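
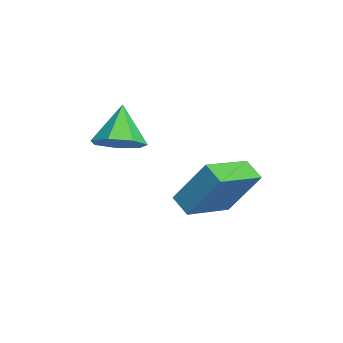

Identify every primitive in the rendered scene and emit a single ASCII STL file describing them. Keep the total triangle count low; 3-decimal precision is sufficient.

solid 
facet normal 0.654 -0.138 -0.743
outer loop
vertex 2.94 -0.963 0.418
vertex 2.317 -1.365 -0.056
vertex 2.523 -0.51 -0.033
endloop
endfacet
facet normal 0.162 0.767 0.621
outer loop
vertex 2.94 -0.963 0.418
vertex 2.523 -0.51 -0.033
vertex 1.323 -1.155 1.076
endloop
endfacet
facet normal 0.654 -0.137 -0.744
outer loop
vertex 2.523 -0.51 -0.033
vertex 2.317 -1.365 -0.056
vertex 1.95 -0.7 -0.501
endloop
endfacet
facet normal -0.391 0.914 0.108
outer loop
vertex 2.523 -0.51 -0.033
vertex 1.95 -0.7 -0.501
vertex 1.323 -1.155 1.076
endloop
endfacet
facet normal 0.653 -0.138 -0.745
outer loop
vertex 1.95 -0.7 -0.501
vertex 2.317 -1.365 -0.056
vertex 1.653 -1.391 -0.633
endloop
endfacet
facet normal -0.878 0.421 -0.228
outer loop
vertex 1.95 -0.7 -0.501
vertex 1.653 -1.391 -0.633
vertex 1.323 -1.155 1.076
endloop
endfacet
facet normal 0.653 -0.138 -0.745
outer loop
vertex 1.653 -1.391 -0.633
vertex 2.317 -1.365 -0.056
vertex 1.856 -2.062 -0.331
endloop
endfacet
facet normal -0.931 -0.341 -0.133
outer loop
vertex 1.653 -1.391 -0.633
vertex 1.856 -2.062 -0.331
vertex 1.323 -1.155 1.076
endloop
endfacet
facet normal 0.653 -0.138 -0.744
outer loop
vertex 1.856 -2.062 -0.331
vertex 2.317 -1.365 -0.056
vertex 2.406 -2.208 0.179
endloop
endfacet
facet normal -0.510 -0.798 0.321
outer loop
vertex 1.856 -2.062 -0.331
vertex 2.406 -2.208 0.179
vertex 1.323 -1.155 1.076
endloop
endfacet
facet normal 0.654 -0.138 -0.744
outer loop
vertex 2.406 -2.208 0.179
vertex 2.317 -1.365 -0.056
vertex 2.888 -1.719 0.512
endloop
endfacet
facet normal 0.067 -0.606 0.793
outer loop
vertex 2.406 -2.208 0.179
vertex 2.888 -1.719 0.512
vertex 1.323 -1.155 1.076
endloop
endfacet
facet normal 0.654 -0.137 -0.744
outer loop
vertex 2.888 -1.719 0.512
vertex 2.317 -1.365 -0.056
vertex 2.94 -0.963 0.418
endloop
endfacet
facet normal 0.366 0.090 0.926
outer loop
vertex 2.888 -1.719 0.512
vertex 2.94 -0.963 0.418
vertex 1.323 -1.155 1.076
endloop
endfacet
facet normal -0.590 0.742 -0.319
outer loop
vertex 2.863 2.447 -0.725
vertex 3.509 2.81 -1.076
vertex 2.534 1.51 -2.297
endloop
endfacet
facet normal -0.788 -0.442 0.428
outer loop
vertex 3.631 0.13 -1.704
vertex 2.863 2.447 -0.725
vertex 2.534 1.51 -2.297
endloop
endfacet
facet normal -0.590 0.742 -0.319
outer loop
vertex 2.534 1.51 -2.297
vertex 3.509 2.81 -1.076
vertex 3.18 1.872 -2.649
endloop
endfacet
facet normal -0.178 -0.504 -0.845
outer loop
vertex 3.18 1.872 -2.649
vertex 3.631 0.13 -1.704
vertex 2.534 1.51 -2.297
endloop
endfacet
facet normal 0.176 0.504 0.846
outer loop
vertex 2.863 2.447 -0.725
vertex 4.606 1.43 -0.483
vertex 3.509 2.81 -1.076
endloop
endfacet
facet normal -0.788 -0.442 0.429
outer loop
vertex 3.96 1.068 -0.131
vertex 2.863 2.447 -0.725
vertex 3.631 0.13 -1.704
endloop
endfacet
facet normal 0.177 0.505 0.845
outer loop
vertex 3.96 1.068 -0.131
vertex 4.606 1.43 -0.483
vertex 2.863 2.447 -0.725
endloop
endfacet
facet normal 0.788 0.442 -0.428
outer loop
vertex 3.509 2.81 -1.076
vertex 4.606 1.43 -0.483
vertex 3.18 1.872 -2.649
endloop
endfacet
facet normal -0.176 -0.504 -0.845
outer loop
vertex 4.277 0.493 -2.055
vertex 3.631 0.13 -1.704
vertex 3.18 1.872 -2.649
endloop
endfacet
facet normal 0.788 0.442 -0.428
outer loop
vertex 3.18 1.872 -2.649
vertex 4.606 1.43 -0.483
vertex 4.277 0.493 -2.055
endloop
endfacet
facet normal 0.590 -0.742 0.319
outer loop
vertex 4.277 0.493 -2.055
vertex 3.96 1.068 -0.131
vertex 3.631 0.13 -1.704
endloop
endfacet
facet normal 0.590 -0.742 0.319
outer loop
vertex 4.606 1.43 -0.483
vertex 3.96 1.068 -0.131
vertex 4.277 0.493 -2.055
endloop
endfacet

endsolid


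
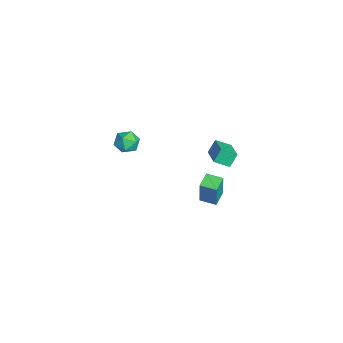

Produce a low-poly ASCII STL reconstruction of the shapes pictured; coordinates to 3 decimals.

solid 
facet normal -0.160 -0.242 0.957
outer loop
vertex -1.029 -1.124 4.445
vertex -1.166 -1.778 4.257
vertex -0.516 -1.59 4.413
endloop
endfacet
facet normal 0.317 0.286 0.904
outer loop
vertex -1.029 -1.124 4.445
vertex -0.516 -1.59 4.413
vertex -0.416 -0.946 4.174
endloop
endfacet
facet normal 0.007 0.829 0.560
outer loop
vertex -1.029 -1.124 4.445
vertex -0.416 -0.946 4.174
vertex -1.003 -0.736 3.87
endloop
endfacet
facet normal -0.660 0.636 0.399
outer loop
vertex -1.029 -1.124 4.445
vertex -1.003 -0.736 3.87
vertex -1.467 -1.25 3.922
endloop
endfacet
facet normal -0.763 -0.026 0.645
outer loop
vertex -1.029 -1.124 4.445
vertex -1.467 -1.25 3.922
vertex -1.166 -1.778 4.257
endloop
endfacet
facet normal 0.861 0.054 0.505
outer loop
vertex -0.416 -0.946 4.174
vertex -0.516 -1.59 4.413
vertex -0.173 -1.49 3.818
endloop
endfacet
facet normal 0.090 -0.802 0.591
outer loop
vertex -0.516 -1.59 4.413
vertex -1.166 -1.778 4.257
vertex -0.637 -2.004 3.87
endloop
endfacet
facet normal -0.888 -0.452 0.085
outer loop
vertex -1.166 -1.778 4.257
vertex -1.467 -1.25 3.922
vertex -1.224 -1.794 3.566
endloop
endfacet
facet normal -0.721 0.619 -0.311
outer loop
vertex -1.467 -1.25 3.922
vertex -1.003 -0.736 3.87
vertex -1.124 -1.15 3.327
endloop
endfacet
facet normal 0.360 0.931 -0.052
outer loop
vertex -1.003 -0.736 3.87
vertex -0.416 -0.946 4.174
vertex -0.474 -0.962 3.483
endloop
endfacet
facet normal 0.660 -0.636 -0.399
outer loop
vertex -0.611 -1.616 3.295
vertex -0.173 -1.49 3.818
vertex -0.637 -2.004 3.87
endloop
endfacet
facet normal -0.007 -0.829 -0.560
outer loop
vertex -0.611 -1.616 3.295
vertex -0.637 -2.004 3.87
vertex -1.224 -1.794 3.566
endloop
endfacet
facet normal -0.317 -0.286 -0.904
outer loop
vertex -0.611 -1.616 3.295
vertex -1.224 -1.794 3.566
vertex -1.124 -1.15 3.327
endloop
endfacet
facet normal 0.160 0.242 -0.957
outer loop
vertex -0.611 -1.616 3.295
vertex -1.124 -1.15 3.327
vertex -0.474 -0.962 3.483
endloop
endfacet
facet normal 0.763 0.026 -0.645
outer loop
vertex -0.611 -1.616 3.295
vertex -0.474 -0.962 3.483
vertex -0.173 -1.49 3.818
endloop
endfacet
facet normal 0.721 -0.619 0.311
outer loop
vertex -0.637 -2.004 3.87
vertex -0.173 -1.49 3.818
vertex -0.516 -1.59 4.413
endloop
endfacet
facet normal -0.360 -0.931 0.052
outer loop
vertex -1.224 -1.794 3.566
vertex -0.637 -2.004 3.87
vertex -1.166 -1.778 4.257
endloop
endfacet
facet normal -0.861 -0.054 -0.505
outer loop
vertex -1.124 -1.15 3.327
vertex -1.224 -1.794 3.566
vertex -1.467 -1.25 3.922
endloop
endfacet
facet normal -0.090 0.802 -0.591
outer loop
vertex -0.474 -0.962 3.483
vertex -1.124 -1.15 3.327
vertex -1.003 -0.736 3.87
endloop
endfacet
facet normal 0.888 0.452 -0.085
outer loop
vertex -0.173 -1.49 3.818
vertex -0.474 -0.962 3.483
vertex -0.416 -0.946 4.174
endloop
endfacet
facet normal -0.861 0.465 0.208
outer loop
vertex -4.149 2.845 -1.943
vertex -3.736 3.642 -2.015
vertex -4.496 2.887 -3.474
endloop
endfacet
facet normal -0.460 -0.884 0.080
outer loop
vertex -3.704 2.458 -3.665
vertex -4.149 2.845 -1.943
vertex -4.496 2.887 -3.474
endloop
endfacet
facet normal -0.860 0.466 0.207
outer loop
vertex -4.496 2.887 -3.474
vertex -3.736 3.642 -2.015
vertex -4.082 3.683 -3.546
endloop
endfacet
facet normal -0.221 0.027 -0.975
outer loop
vertex -4.082 3.683 -3.546
vertex -3.704 2.458 -3.665
vertex -4.496 2.887 -3.474
endloop
endfacet
facet normal 0.221 -0.026 0.975
outer loop
vertex -4.149 2.845 -1.943
vertex -2.944 3.213 -2.206
vertex -3.736 3.642 -2.015
endloop
endfacet
facet normal -0.459 -0.885 0.080
outer loop
vertex -3.358 2.417 -2.134
vertex -4.149 2.845 -1.943
vertex -3.704 2.458 -3.665
endloop
endfacet
facet normal 0.221 -0.027 0.975
outer loop
vertex -3.358 2.417 -2.134
vertex -2.944 3.213 -2.206
vertex -4.149 2.845 -1.943
endloop
endfacet
facet normal 0.460 0.884 -0.080
outer loop
vertex -3.736 3.642 -2.015
vertex -2.944 3.213 -2.206
vertex -4.082 3.683 -3.546
endloop
endfacet
facet normal -0.221 0.026 -0.975
outer loop
vertex -3.291 3.255 -3.737
vertex -3.704 2.458 -3.665
vertex -4.082 3.683 -3.546
endloop
endfacet
facet normal 0.459 0.885 -0.080
outer loop
vertex -4.082 3.683 -3.546
vertex -2.944 3.213 -2.206
vertex -3.291 3.255 -3.737
endloop
endfacet
facet normal 0.861 -0.465 -0.207
outer loop
vertex -3.291 3.255 -3.737
vertex -3.358 2.417 -2.134
vertex -3.704 2.458 -3.665
endloop
endfacet
facet normal 0.860 -0.466 -0.208
outer loop
vertex -2.944 3.213 -2.206
vertex -3.358 2.417 -2.134
vertex -3.291 3.255 -3.737
endloop
endfacet
facet normal -0.292 0.468 0.834
outer loop
vertex -4.558 3.325 0.335
vertex -3.24 3.453 0.725
vertex -4.508 4.125 -0.096
endloop
endfacet
facet normal -0.955 -0.092 -0.282
outer loop
vertex -4.26 3.727 -0.805
vertex -4.558 3.325 0.335
vertex -4.508 4.125 -0.096
endloop
endfacet
facet normal -0.292 0.467 0.834
outer loop
vertex -4.508 4.125 -0.096
vertex -3.24 3.453 0.725
vertex -3.191 4.253 0.294
endloop
endfacet
facet normal 0.055 0.879 -0.474
outer loop
vertex -3.191 4.253 0.294
vertex -4.26 3.727 -0.805
vertex -4.508 4.125 -0.096
endloop
endfacet
facet normal -0.055 -0.879 0.474
outer loop
vertex -4.558 3.325 0.335
vertex -2.992 3.055 0.016
vertex -3.24 3.453 0.725
endloop
endfacet
facet normal -0.955 -0.094 -0.283
outer loop
vertex -4.309 2.927 -0.374
vertex -4.558 3.325 0.335
vertex -4.26 3.727 -0.805
endloop
endfacet
facet normal -0.055 -0.879 0.474
outer loop
vertex -4.309 2.927 -0.374
vertex -2.992 3.055 0.016
vertex -4.558 3.325 0.335
endloop
endfacet
facet normal 0.955 0.093 0.282
outer loop
vertex -3.24 3.453 0.725
vertex -2.992 3.055 0.016
vertex -3.191 4.253 0.294
endloop
endfacet
facet normal 0.055 0.879 -0.474
outer loop
vertex -2.942 3.855 -0.415
vertex -4.26 3.727 -0.805
vertex -3.191 4.253 0.294
endloop
endfacet
facet normal 0.955 0.093 0.283
outer loop
vertex -3.191 4.253 0.294
vertex -2.992 3.055 0.016
vertex -2.942 3.855 -0.415
endloop
endfacet
facet normal 0.292 -0.467 -0.834
outer loop
vertex -2.942 3.855 -0.415
vertex -4.309 2.927 -0.374
vertex -4.26 3.727 -0.805
endloop
endfacet
facet normal 0.292 -0.468 -0.834
outer loop
vertex -2.992 3.055 0.016
vertex -4.309 2.927 -0.374
vertex -2.942 3.855 -0.415
endloop
endfacet

endsolid


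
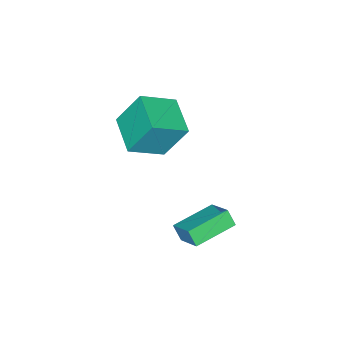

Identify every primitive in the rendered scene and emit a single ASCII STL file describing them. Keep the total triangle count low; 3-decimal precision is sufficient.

solid 
facet normal -0.945 0.294 0.143
outer loop
vertex -0.314 2.045 -1.767
vertex -0.28 2.519 -2.52
vertex -0.814 0.823 -2.56
endloop
endfacet
facet normal -0.039 -0.533 0.845
outer loop
vertex 1.18 0.201 -2.86
vertex -0.314 2.045 -1.767
vertex -0.814 0.823 -2.56
endloop
endfacet
facet normal -0.945 0.294 0.143
outer loop
vertex -0.814 0.823 -2.56
vertex -0.28 2.519 -2.52
vertex -0.78 1.297 -3.312
endloop
endfacet
facet normal -0.325 -0.793 -0.515
outer loop
vertex -0.78 1.297 -3.312
vertex 1.18 0.201 -2.86
vertex -0.814 0.823 -2.56
endloop
endfacet
facet normal 0.325 0.794 0.514
outer loop
vertex -0.314 2.045 -1.767
vertex 1.714 1.897 -2.82
vertex -0.28 2.519 -2.52
endloop
endfacet
facet normal -0.038 -0.532 0.846
outer loop
vertex 1.68 1.423 -2.068
vertex -0.314 2.045 -1.767
vertex 1.18 0.201 -2.86
endloop
endfacet
facet normal 0.325 0.793 0.515
outer loop
vertex 1.68 1.423 -2.068
vertex 1.714 1.897 -2.82
vertex -0.314 2.045 -1.767
endloop
endfacet
facet normal 0.039 0.532 -0.846
outer loop
vertex -0.28 2.519 -2.52
vertex 1.714 1.897 -2.82
vertex -0.78 1.297 -3.312
endloop
endfacet
facet normal -0.325 -0.794 -0.514
outer loop
vertex 1.214 0.675 -3.613
vertex 1.18 0.201 -2.86
vertex -0.78 1.297 -3.312
endloop
endfacet
facet normal 0.039 0.533 -0.845
outer loop
vertex -0.78 1.297 -3.312
vertex 1.714 1.897 -2.82
vertex 1.214 0.675 -3.613
endloop
endfacet
facet normal 0.945 -0.294 -0.143
outer loop
vertex 1.214 0.675 -3.613
vertex 1.68 1.423 -2.068
vertex 1.18 0.201 -2.86
endloop
endfacet
facet normal 0.945 -0.294 -0.143
outer loop
vertex 1.714 1.897 -2.82
vertex 1.68 1.423 -2.068
vertex 1.214 0.675 -3.613
endloop
endfacet
facet normal -0.777 0.427 -0.463
outer loop
vertex -1.658 -1.842 2.82
vertex -0.513 -0.256 2.362
vertex -1.099 -2.764 1.03
endloop
endfacet
facet normal -0.570 -0.789 0.229
outer loop
vertex 0.393 -3.584 1.918
vertex -1.658 -1.842 2.82
vertex -1.099 -2.764 1.03
endloop
endfacet
facet normal -0.777 0.427 -0.463
outer loop
vertex -1.099 -2.764 1.03
vertex -0.513 -0.256 2.362
vertex 0.047 -1.177 0.572
endloop
endfacet
facet normal 0.268 -0.441 -0.857
outer loop
vertex 0.047 -1.177 0.572
vertex 0.393 -3.584 1.918
vertex -1.099 -2.764 1.03
endloop
endfacet
facet normal -0.268 0.441 0.857
outer loop
vertex -1.658 -1.842 2.82
vertex 0.979 -1.076 3.25
vertex -0.513 -0.256 2.362
endloop
endfacet
facet normal -0.570 -0.789 0.228
outer loop
vertex -0.167 -2.663 3.708
vertex -1.658 -1.842 2.82
vertex 0.393 -3.584 1.918
endloop
endfacet
facet normal -0.268 0.441 0.857
outer loop
vertex -0.167 -2.663 3.708
vertex 0.979 -1.076 3.25
vertex -1.658 -1.842 2.82
endloop
endfacet
facet normal 0.570 0.790 -0.228
outer loop
vertex -0.513 -0.256 2.362
vertex 0.979 -1.076 3.25
vertex 0.047 -1.177 0.572
endloop
endfacet
facet normal 0.268 -0.441 -0.857
outer loop
vertex 1.538 -1.998 1.46
vertex 0.393 -3.584 1.918
vertex 0.047 -1.177 0.572
endloop
endfacet
facet normal 0.570 0.789 -0.228
outer loop
vertex 0.047 -1.177 0.572
vertex 0.979 -1.076 3.25
vertex 1.538 -1.998 1.46
endloop
endfacet
facet normal 0.777 -0.427 0.463
outer loop
vertex 1.538 -1.998 1.46
vertex -0.167 -2.663 3.708
vertex 0.393 -3.584 1.918
endloop
endfacet
facet normal 0.777 -0.427 0.463
outer loop
vertex 0.979 -1.076 3.25
vertex -0.167 -2.663 3.708
vertex 1.538 -1.998 1.46
endloop
endfacet

endsolid


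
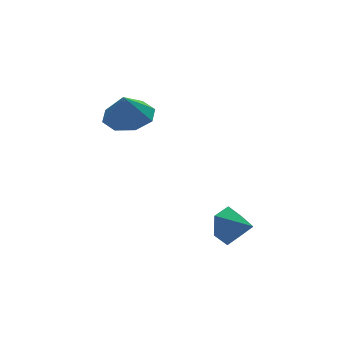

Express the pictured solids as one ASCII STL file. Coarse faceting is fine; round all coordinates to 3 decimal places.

solid 
facet normal 0.252 0.157 -0.955
outer loop
vertex -2.14 3.451 2.141
vertex -3.029 3.688 1.945
vertex -2.263 4.155 2.224
endloop
endfacet
facet normal 0.598 0.010 0.801
outer loop
vertex -2.14 3.451 2.141
vertex -2.263 4.155 2.224
vertex -3.311 3.512 3.015
endloop
endfacet
facet normal 0.252 0.157 -0.955
outer loop
vertex -2.263 4.155 2.224
vertex -3.029 3.688 1.945
vertex -2.834 4.586 2.144
endloop
endfacet
facet normal 0.284 0.525 0.803
outer loop
vertex -2.263 4.155 2.224
vertex -2.834 4.586 2.144
vertex -3.311 3.512 3.015
endloop
endfacet
facet normal 0.253 0.157 -0.955
outer loop
vertex -2.834 4.586 2.144
vertex -3.029 3.688 1.945
vertex -3.519 4.49 1.947
endloop
endfacet
facet normal -0.289 0.677 0.676
outer loop
vertex -2.834 4.586 2.144
vertex -3.519 4.49 1.947
vertex -3.311 3.512 3.015
endloop
endfacet
facet normal 0.252 0.157 -0.955
outer loop
vertex -3.519 4.49 1.947
vertex -3.029 3.688 1.945
vertex -3.917 3.924 1.749
endloop
endfacet
facet normal -0.782 0.376 0.497
outer loop
vertex -3.519 4.49 1.947
vertex -3.917 3.924 1.749
vertex -3.311 3.512 3.015
endloop
endfacet
facet normal 0.252 0.156 -0.955
outer loop
vertex -3.917 3.924 1.749
vertex -3.029 3.688 1.945
vertex -3.795 3.22 1.666
endloop
endfacet
facet normal -0.907 -0.201 0.369
outer loop
vertex -3.917 3.924 1.749
vertex -3.795 3.22 1.666
vertex -3.311 3.512 3.015
endloop
endfacet
facet normal 0.252 0.157 -0.955
outer loop
vertex -3.795 3.22 1.666
vertex -3.029 3.688 1.945
vertex -3.224 2.79 1.746
endloop
endfacet
facet normal -0.592 -0.717 0.368
outer loop
vertex -3.795 3.22 1.666
vertex -3.224 2.79 1.746
vertex -3.311 3.512 3.015
endloop
endfacet
facet normal 0.252 0.157 -0.955
outer loop
vertex -3.224 2.79 1.746
vertex -3.029 3.688 1.945
vertex -2.538 2.886 1.943
endloop
endfacet
facet normal -0.020 -0.870 0.493
outer loop
vertex -3.224 2.79 1.746
vertex -2.538 2.886 1.943
vertex -3.311 3.512 3.015
endloop
endfacet
facet normal 0.252 0.157 -0.955
outer loop
vertex -2.538 2.886 1.943
vertex -3.029 3.688 1.945
vertex -2.14 3.451 2.141
endloop
endfacet
facet normal 0.473 -0.569 0.673
outer loop
vertex -2.538 2.886 1.943
vertex -2.14 3.451 2.141
vertex -3.311 3.512 3.015
endloop
endfacet
facet normal -0.381 0.855 -0.352
outer loop
vertex -1.016 0.291 -1.306
vertex -1.241 -0.085 -1.976
vertex -1.739 -0.049 -1.35
endloop
endfacet
facet normal 0.035 -0.200 0.979
outer loop
vertex -1.016 0.291 -1.306
vertex -1.739 -0.049 -1.35
vertex -0.819 -1.035 -1.584
endloop
endfacet
facet normal -0.381 0.855 -0.352
outer loop
vertex -1.739 -0.049 -1.35
vertex -1.241 -0.085 -1.976
vertex -1.964 -0.425 -2.02
endloop
endfacet
facet normal -0.547 -0.639 0.542
outer loop
vertex -1.739 -0.049 -1.35
vertex -1.964 -0.425 -2.02
vertex -0.819 -1.035 -1.584
endloop
endfacet
facet normal -0.381 0.855 -0.352
outer loop
vertex -1.964 -0.425 -2.02
vertex -1.241 -0.085 -1.976
vertex -1.466 -0.461 -2.645
endloop
endfacet
facet normal -0.379 -0.891 -0.251
outer loop
vertex -1.964 -0.425 -2.02
vertex -1.466 -0.461 -2.645
vertex -0.819 -1.035 -1.584
endloop
endfacet
facet normal -0.380 0.855 -0.353
outer loop
vertex -1.466 -0.461 -2.645
vertex -1.241 -0.085 -1.976
vertex -0.743 -0.122 -2.601
endloop
endfacet
facet normal 0.368 -0.706 -0.606
outer loop
vertex -1.466 -0.461 -2.645
vertex -0.743 -0.122 -2.601
vertex -0.819 -1.035 -1.584
endloop
endfacet
facet normal -0.380 0.855 -0.353
outer loop
vertex -0.743 -0.122 -2.601
vertex -1.241 -0.085 -1.976
vertex -0.518 0.254 -1.932
endloop
endfacet
facet normal 0.949 -0.267 -0.169
outer loop
vertex -0.743 -0.122 -2.601
vertex -0.518 0.254 -1.932
vertex -0.819 -1.035 -1.584
endloop
endfacet
facet normal -0.380 0.855 -0.353
outer loop
vertex -0.518 0.254 -1.932
vertex -1.241 -0.085 -1.976
vertex -1.016 0.291 -1.306
endloop
endfacet
facet normal 0.782 -0.014 0.623
outer loop
vertex -0.518 0.254 -1.932
vertex -1.016 0.291 -1.306
vertex -0.819 -1.035 -1.584
endloop
endfacet

endsolid


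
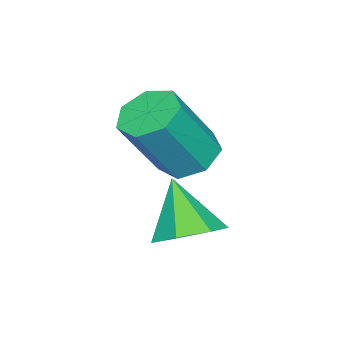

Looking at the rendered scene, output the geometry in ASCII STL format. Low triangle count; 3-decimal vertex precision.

solid 
facet normal -0.454 0.275 -0.848
outer loop
vertex 2.204 1.161 0.326
vertex 1.754 1.765 0.763
vertex 2.528 1.841 0.373
endloop
endfacet
facet normal 0.781 -0.336 -0.527
outer loop
vertex 2.204 1.161 0.326
vertex 2.528 1.841 0.373
vertex 3.175 0.572 2.14
endloop
endfacet
facet normal 0.780 -0.336 -0.527
outer loop
vertex 3.175 0.572 2.14
vertex 2.528 1.841 0.373
vertex 3.5 1.252 2.187
endloop
endfacet
facet normal 0.454 -0.276 0.847
outer loop
vertex 3.175 0.572 2.14
vertex 3.5 1.252 2.187
vertex 2.726 1.175 2.577
endloop
endfacet
facet normal -0.454 0.276 -0.847
outer loop
vertex 2.528 1.841 0.373
vertex 1.754 1.765 0.763
vertex 2.27 2.463 0.714
endloop
endfacet
facet normal 0.823 0.495 -0.280
outer loop
vertex 2.528 1.841 0.373
vertex 2.27 2.463 0.714
vertex 3.5 1.252 2.187
endloop
endfacet
facet normal 0.823 0.495 -0.280
outer loop
vertex 3.5 1.252 2.187
vertex 2.27 2.463 0.714
vertex 3.242 1.874 2.527
endloop
endfacet
facet normal 0.454 -0.275 0.847
outer loop
vertex 3.5 1.252 2.187
vertex 3.242 1.874 2.527
vertex 2.726 1.175 2.577
endloop
endfacet
facet normal -0.454 0.276 -0.847
outer loop
vertex 2.27 2.463 0.714
vertex 1.754 1.765 0.763
vertex 1.624 2.56 1.092
endloop
endfacet
facet normal 0.247 0.953 0.177
outer loop
vertex 2.27 2.463 0.714
vertex 1.624 2.56 1.092
vertex 3.242 1.874 2.527
endloop
endfacet
facet normal 0.246 0.953 0.178
outer loop
vertex 3.242 1.874 2.527
vertex 1.624 2.56 1.092
vertex 2.595 1.97 2.905
endloop
endfacet
facet normal 0.454 -0.275 0.847
outer loop
vertex 3.242 1.874 2.527
vertex 2.595 1.97 2.905
vertex 2.726 1.175 2.577
endloop
endfacet
facet normal -0.454 0.276 -0.847
outer loop
vertex 1.624 2.56 1.092
vertex 1.754 1.765 0.763
vertex 1.075 2.057 1.222
endloop
endfacet
facet normal -0.516 0.694 0.502
outer loop
vertex 1.624 2.56 1.092
vertex 1.075 2.057 1.222
vertex 2.595 1.97 2.905
endloop
endfacet
facet normal -0.516 0.694 0.502
outer loop
vertex 2.595 1.97 2.905
vertex 1.075 2.057 1.222
vertex 2.047 1.468 3.035
endloop
endfacet
facet normal 0.453 -0.275 0.848
outer loop
vertex 2.595 1.97 2.905
vertex 2.047 1.468 3.035
vertex 2.726 1.175 2.577
endloop
endfacet
facet normal -0.454 0.276 -0.847
outer loop
vertex 1.075 2.057 1.222
vertex 1.754 1.765 0.763
vertex 1.038 1.335 1.007
endloop
endfacet
facet normal -0.890 -0.088 0.448
outer loop
vertex 1.075 2.057 1.222
vertex 1.038 1.335 1.007
vertex 2.047 1.468 3.035
endloop
endfacet
facet normal -0.890 -0.088 0.448
outer loop
vertex 2.047 1.468 3.035
vertex 1.038 1.335 1.007
vertex 2.01 0.745 2.82
endloop
endfacet
facet normal 0.453 -0.275 0.848
outer loop
vertex 2.047 1.468 3.035
vertex 2.01 0.745 2.82
vertex 2.726 1.175 2.577
endloop
endfacet
facet normal -0.454 0.276 -0.847
outer loop
vertex 1.038 1.335 1.007
vertex 1.754 1.765 0.763
vertex 1.54 0.936 0.608
endloop
endfacet
facet normal -0.593 -0.803 0.057
outer loop
vertex 1.038 1.335 1.007
vertex 1.54 0.936 0.608
vertex 2.01 0.745 2.82
endloop
endfacet
facet normal -0.593 -0.803 0.057
outer loop
vertex 2.01 0.745 2.82
vertex 1.54 0.936 0.608
vertex 2.512 0.346 2.422
endloop
endfacet
facet normal 0.453 -0.275 0.848
outer loop
vertex 2.01 0.745 2.82
vertex 2.512 0.346 2.422
vertex 2.726 1.175 2.577
endloop
endfacet
facet normal -0.453 0.276 -0.848
outer loop
vertex 1.54 0.936 0.608
vertex 1.754 1.765 0.763
vertex 2.204 1.161 0.326
endloop
endfacet
facet normal 0.149 -0.914 -0.377
outer loop
vertex 1.54 0.936 0.608
vertex 2.204 1.161 0.326
vertex 2.512 0.346 2.422
endloop
endfacet
facet normal 0.151 -0.914 -0.377
outer loop
vertex 2.512 0.346 2.422
vertex 2.204 1.161 0.326
vertex 3.175 0.572 2.14
endloop
endfacet
facet normal 0.454 -0.276 0.847
outer loop
vertex 2.512 0.346 2.422
vertex 3.175 0.572 2.14
vertex 2.726 1.175 2.577
endloop
endfacet
facet normal 0.386 0.458 -0.801
outer loop
vertex 4.791 2.323 -0.287
vertex 4.068 2.908 -0.301
vertex 4.88 3.0 0.143
endloop
endfacet
facet normal 0.642 -0.469 0.606
outer loop
vertex 4.791 2.323 -0.287
vertex 4.88 3.0 0.143
vertex 3.432 2.152 1.021
endloop
endfacet
facet normal 0.386 0.458 -0.801
outer loop
vertex 4.88 3.0 0.143
vertex 4.068 2.908 -0.301
vertex 4.358 3.608 0.239
endloop
endfacet
facet normal 0.412 0.214 0.886
outer loop
vertex 4.88 3.0 0.143
vertex 4.358 3.608 0.239
vertex 3.432 2.152 1.021
endloop
endfacet
facet normal 0.386 0.458 -0.801
outer loop
vertex 4.358 3.608 0.239
vertex 4.068 2.908 -0.301
vertex 3.617 3.688 -0.072
endloop
endfacet
facet normal -0.261 0.580 0.771
outer loop
vertex 4.358 3.608 0.239
vertex 3.617 3.688 -0.072
vertex 3.432 2.152 1.021
endloop
endfacet
facet normal 0.386 0.458 -0.801
outer loop
vertex 3.617 3.688 -0.072
vertex 4.068 2.908 -0.301
vertex 3.216 3.181 -0.555
endloop
endfacet
facet normal -0.868 0.353 0.350
outer loop
vertex 3.617 3.688 -0.072
vertex 3.216 3.181 -0.555
vertex 3.432 2.152 1.021
endloop
endfacet
facet normal 0.386 0.458 -0.801
outer loop
vertex 3.216 3.181 -0.555
vertex 4.068 2.908 -0.301
vertex 3.457 2.468 -0.847
endloop
endfacet
facet normal -0.953 -0.296 -0.063
outer loop
vertex 3.216 3.181 -0.555
vertex 3.457 2.468 -0.847
vertex 3.432 2.152 1.021
endloop
endfacet
facet normal 0.386 0.457 -0.801
outer loop
vertex 3.457 2.468 -0.847
vertex 4.068 2.908 -0.301
vertex 4.158 2.086 -0.727
endloop
endfacet
facet normal -0.452 -0.878 -0.155
outer loop
vertex 3.457 2.468 -0.847
vertex 4.158 2.086 -0.727
vertex 3.432 2.152 1.021
endloop
endfacet
facet normal 0.386 0.457 -0.801
outer loop
vertex 4.158 2.086 -0.727
vertex 4.068 2.908 -0.301
vertex 4.791 2.323 -0.287
endloop
endfacet
facet normal 0.258 -0.955 0.143
outer loop
vertex 4.158 2.086 -0.727
vertex 4.791 2.323 -0.287
vertex 3.432 2.152 1.021
endloop
endfacet

endsolid


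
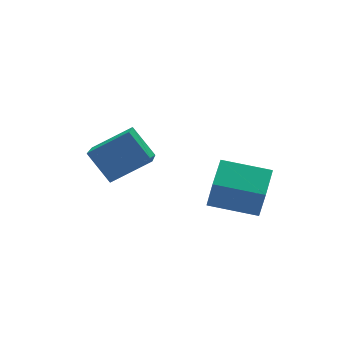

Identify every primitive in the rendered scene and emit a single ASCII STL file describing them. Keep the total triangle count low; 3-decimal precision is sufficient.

solid 
facet normal -0.584 -0.758 -0.291
outer loop
vertex 1.081 -4.279 -2.876
vertex -0.299 -3.34 -2.552
vertex 1.102 -3.827 -4.095
endloop
endfacet
facet normal 0.811 -0.553 -0.191
outer loop
vertex 1.879 -2.82 -3.708
vertex 1.081 -4.279 -2.876
vertex 1.102 -3.827 -4.095
endloop
endfacet
facet normal -0.584 -0.758 -0.291
outer loop
vertex 1.102 -3.827 -4.095
vertex -0.299 -3.34 -2.552
vertex -0.278 -2.889 -3.77
endloop
endfacet
facet normal 0.016 0.348 -0.937
outer loop
vertex -0.278 -2.889 -3.77
vertex 1.879 -2.82 -3.708
vertex 1.102 -3.827 -4.095
endloop
endfacet
facet normal -0.016 -0.348 0.937
outer loop
vertex 1.081 -4.279 -2.876
vertex 0.478 -2.333 -2.165
vertex -0.299 -3.34 -2.552
endloop
endfacet
facet normal 0.811 -0.552 -0.191
outer loop
vertex 1.858 -3.271 -2.49
vertex 1.081 -4.279 -2.876
vertex 1.879 -2.82 -3.708
endloop
endfacet
facet normal -0.015 -0.347 0.938
outer loop
vertex 1.858 -3.271 -2.49
vertex 0.478 -2.333 -2.165
vertex 1.081 -4.279 -2.876
endloop
endfacet
facet normal -0.811 0.553 0.191
outer loop
vertex -0.299 -3.34 -2.552
vertex 0.478 -2.333 -2.165
vertex -0.278 -2.889 -3.77
endloop
endfacet
facet normal 0.016 0.347 -0.938
outer loop
vertex 0.499 -1.881 -3.384
vertex 1.879 -2.82 -3.708
vertex -0.278 -2.889 -3.77
endloop
endfacet
facet normal -0.811 0.552 0.191
outer loop
vertex -0.278 -2.889 -3.77
vertex 0.478 -2.333 -2.165
vertex 0.499 -1.881 -3.384
endloop
endfacet
facet normal 0.584 0.758 0.291
outer loop
vertex 0.499 -1.881 -3.384
vertex 1.858 -3.271 -2.49
vertex 1.879 -2.82 -3.708
endloop
endfacet
facet normal 0.584 0.758 0.291
outer loop
vertex 0.478 -2.333 -2.165
vertex 1.858 -3.271 -2.49
vertex 0.499 -1.881 -3.384
endloop
endfacet
facet normal -0.341 0.545 0.766
outer loop
vertex -3.458 -0.767 -1.732
vertex -2.129 -1.061 -0.93
vertex -2.619 0.868 -2.522
endloop
endfacet
facet normal -0.841 0.186 -0.508
outer loop
vertex -2.151 0.121 -3.57
vertex -3.458 -0.767 -1.732
vertex -2.619 0.868 -2.522
endloop
endfacet
facet normal -0.342 0.545 0.766
outer loop
vertex -2.619 0.868 -2.522
vertex -2.129 -1.061 -0.93
vertex -1.29 0.574 -1.719
endloop
endfacet
facet normal 0.420 0.817 -0.395
outer loop
vertex -1.29 0.574 -1.719
vertex -2.151 0.121 -3.57
vertex -2.619 0.868 -2.522
endloop
endfacet
facet normal -0.419 -0.817 0.395
outer loop
vertex -3.458 -0.767 -1.732
vertex -1.661 -1.808 -1.978
vertex -2.129 -1.061 -0.93
endloop
endfacet
facet normal -0.841 0.186 -0.508
outer loop
vertex -2.99 -1.514 -2.781
vertex -3.458 -0.767 -1.732
vertex -2.151 0.121 -3.57
endloop
endfacet
facet normal -0.419 -0.817 0.395
outer loop
vertex -2.99 -1.514 -2.781
vertex -1.661 -1.808 -1.978
vertex -3.458 -0.767 -1.732
endloop
endfacet
facet normal 0.841 -0.186 0.508
outer loop
vertex -2.129 -1.061 -0.93
vertex -1.661 -1.808 -1.978
vertex -1.29 0.574 -1.719
endloop
endfacet
facet normal 0.419 0.817 -0.395
outer loop
vertex -0.822 -0.173 -2.768
vertex -2.151 0.121 -3.57
vertex -1.29 0.574 -1.719
endloop
endfacet
facet normal 0.841 -0.186 0.508
outer loop
vertex -1.29 0.574 -1.719
vertex -1.661 -1.808 -1.978
vertex -0.822 -0.173 -2.768
endloop
endfacet
facet normal 0.342 -0.545 -0.766
outer loop
vertex -0.822 -0.173 -2.768
vertex -2.99 -1.514 -2.781
vertex -2.151 0.121 -3.57
endloop
endfacet
facet normal 0.342 -0.545 -0.765
outer loop
vertex -1.661 -1.808 -1.978
vertex -2.99 -1.514 -2.781
vertex -0.822 -0.173 -2.768
endloop
endfacet

endsolid


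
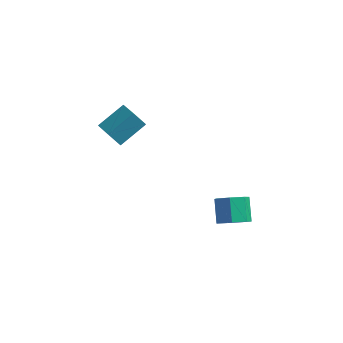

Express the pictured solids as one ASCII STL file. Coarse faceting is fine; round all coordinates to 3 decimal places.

solid 
facet normal 0.321 -0.683 -0.656
outer loop
vertex 4.632 1.942 -1.58
vertex 3.795 2.116 -2.171
vertex 4.722 2.586 -2.206
endloop
endfacet
facet normal 0.942 0.157 0.297
outer loop
vertex 4.632 1.942 -1.58
vertex 4.722 2.586 -2.206
vertex 4.103 3.07 -0.497
endloop
endfacet
facet normal 0.942 0.157 0.297
outer loop
vertex 4.103 3.07 -0.497
vertex 4.722 2.586 -2.206
vertex 4.193 3.713 -1.124
endloop
endfacet
facet normal -0.321 0.684 0.655
outer loop
vertex 4.103 3.07 -0.497
vertex 4.193 3.713 -1.124
vertex 3.265 3.244 -1.089
endloop
endfacet
facet normal 0.322 -0.683 -0.656
outer loop
vertex 4.722 2.586 -2.206
vertex 3.795 2.116 -2.171
vertex 4.114 2.876 -2.806
endloop
endfacet
facet normal 0.665 0.655 -0.357
outer loop
vertex 4.722 2.586 -2.206
vertex 4.114 2.876 -2.806
vertex 4.193 3.713 -1.124
endloop
endfacet
facet normal 0.665 0.656 -0.358
outer loop
vertex 4.193 3.713 -1.124
vertex 4.114 2.876 -2.806
vertex 3.584 4.003 -1.724
endloop
endfacet
facet normal -0.321 0.683 0.656
outer loop
vertex 4.193 3.713 -1.124
vertex 3.584 4.003 -1.724
vertex 3.265 3.244 -1.089
endloop
endfacet
facet normal 0.321 -0.683 -0.656
outer loop
vertex 4.114 2.876 -2.806
vertex 3.795 2.116 -2.171
vertex 3.265 2.594 -2.928
endloop
endfacet
facet normal -0.113 0.660 -0.743
outer loop
vertex 4.114 2.876 -2.806
vertex 3.265 2.594 -2.928
vertex 3.584 4.003 -1.724
endloop
endfacet
facet normal -0.113 0.660 -0.743
outer loop
vertex 3.584 4.003 -1.724
vertex 3.265 2.594 -2.928
vertex 2.735 3.721 -1.846
endloop
endfacet
facet normal -0.321 0.683 0.656
outer loop
vertex 3.584 4.003 -1.724
vertex 2.735 3.721 -1.846
vertex 3.265 3.244 -1.089
endloop
endfacet
facet normal 0.321 -0.683 -0.656
outer loop
vertex 3.265 2.594 -2.928
vertex 3.795 2.116 -2.171
vertex 2.815 1.952 -2.48
endloop
endfacet
facet normal -0.805 0.167 -0.569
outer loop
vertex 3.265 2.594 -2.928
vertex 2.815 1.952 -2.48
vertex 2.735 3.721 -1.846
endloop
endfacet
facet normal -0.806 0.167 -0.568
outer loop
vertex 2.735 3.721 -1.846
vertex 2.815 1.952 -2.48
vertex 2.286 3.08 -1.398
endloop
endfacet
facet normal -0.321 0.683 0.656
outer loop
vertex 2.735 3.721 -1.846
vertex 2.286 3.08 -1.398
vertex 3.265 3.244 -1.089
endloop
endfacet
facet normal 0.321 -0.683 -0.656
outer loop
vertex 2.815 1.952 -2.48
vertex 3.795 2.116 -2.171
vertex 3.103 1.434 -1.799
endloop
endfacet
facet normal -0.892 -0.451 0.034
outer loop
vertex 2.815 1.952 -2.48
vertex 3.103 1.434 -1.799
vertex 2.286 3.08 -1.398
endloop
endfacet
facet normal -0.892 -0.451 0.033
outer loop
vertex 2.286 3.08 -1.398
vertex 3.103 1.434 -1.799
vertex 2.573 2.562 -0.717
endloop
endfacet
facet normal -0.321 0.684 0.655
outer loop
vertex 2.286 3.08 -1.398
vertex 2.573 2.562 -0.717
vertex 3.265 3.244 -1.089
endloop
endfacet
facet normal 0.321 -0.683 -0.656
outer loop
vertex 3.103 1.434 -1.799
vertex 3.795 2.116 -2.171
vertex 3.912 1.43 -1.399
endloop
endfacet
facet normal -0.306 -0.730 0.611
outer loop
vertex 3.103 1.434 -1.799
vertex 3.912 1.43 -1.399
vertex 2.573 2.562 -0.717
endloop
endfacet
facet normal -0.306 -0.730 0.611
outer loop
vertex 2.573 2.562 -0.717
vertex 3.912 1.43 -1.399
vertex 3.382 2.557 -0.317
endloop
endfacet
facet normal -0.320 0.683 0.656
outer loop
vertex 2.573 2.562 -0.717
vertex 3.382 2.557 -0.317
vertex 3.265 3.244 -1.089
endloop
endfacet
facet normal 0.321 -0.683 -0.656
outer loop
vertex 3.912 1.43 -1.399
vertex 3.795 2.116 -2.171
vertex 4.632 1.942 -1.58
endloop
endfacet
facet normal 0.509 -0.459 0.728
outer loop
vertex 3.912 1.43 -1.399
vertex 4.632 1.942 -1.58
vertex 3.382 2.557 -0.317
endloop
endfacet
facet normal 0.509 -0.460 0.728
outer loop
vertex 3.382 2.557 -0.317
vertex 4.632 1.942 -1.58
vertex 4.103 3.07 -0.497
endloop
endfacet
facet normal -0.322 0.683 0.656
outer loop
vertex 3.382 2.557 -0.317
vertex 4.103 3.07 -0.497
vertex 3.265 3.244 -1.089
endloop
endfacet
facet normal -0.499 -0.722 -0.479
outer loop
vertex -3.931 2.268 3.488
vertex -4.988 3.322 3.001
vertex -3.265 2.473 2.486
endloop
endfacet
facet normal 0.673 -0.671 0.310
outer loop
vertex -2.252 3.938 3.459
vertex -3.931 2.268 3.488
vertex -3.265 2.473 2.486
endloop
endfacet
facet normal -0.499 -0.722 -0.479
outer loop
vertex -3.265 2.473 2.486
vertex -4.988 3.322 3.001
vertex -4.322 3.527 1.999
endloop
endfacet
facet normal 0.546 0.168 -0.821
outer loop
vertex -4.322 3.527 1.999
vertex -2.252 3.938 3.459
vertex -3.265 2.473 2.486
endloop
endfacet
facet normal -0.546 -0.168 0.821
outer loop
vertex -3.931 2.268 3.488
vertex -3.975 4.787 3.974
vertex -4.988 3.322 3.001
endloop
endfacet
facet normal 0.673 -0.671 0.310
outer loop
vertex -2.918 3.733 4.461
vertex -3.931 2.268 3.488
vertex -2.252 3.938 3.459
endloop
endfacet
facet normal -0.546 -0.168 0.821
outer loop
vertex -2.918 3.733 4.461
vertex -3.975 4.787 3.974
vertex -3.931 2.268 3.488
endloop
endfacet
facet normal -0.673 0.671 -0.310
outer loop
vertex -4.988 3.322 3.001
vertex -3.975 4.787 3.974
vertex -4.322 3.527 1.999
endloop
endfacet
facet normal 0.546 0.168 -0.821
outer loop
vertex -3.309 4.992 2.972
vertex -2.252 3.938 3.459
vertex -4.322 3.527 1.999
endloop
endfacet
facet normal -0.673 0.671 -0.310
outer loop
vertex -4.322 3.527 1.999
vertex -3.975 4.787 3.974
vertex -3.309 4.992 2.972
endloop
endfacet
facet normal 0.499 0.722 0.479
outer loop
vertex -3.309 4.992 2.972
vertex -2.918 3.733 4.461
vertex -2.252 3.938 3.459
endloop
endfacet
facet normal 0.499 0.722 0.479
outer loop
vertex -3.975 4.787 3.974
vertex -2.918 3.733 4.461
vertex -3.309 4.992 2.972
endloop
endfacet

endsolid


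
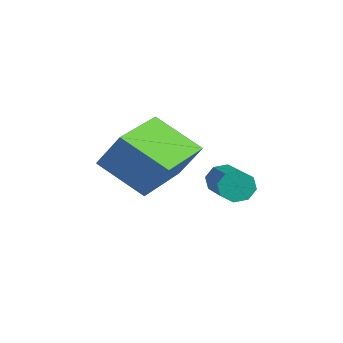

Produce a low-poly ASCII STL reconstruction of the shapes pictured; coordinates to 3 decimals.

solid 
facet normal -0.924 0.245 -0.293
outer loop
vertex -1.736 -0.06 0.726
vertex -1.939 -0.297 1.167
vertex -1.768 0.201 1.045
endloop
endfacet
facet normal 0.375 0.735 -0.564
outer loop
vertex -1.736 -0.06 0.726
vertex -1.768 0.201 1.045
vertex -0.138 -0.487 1.233
endloop
endfacet
facet normal 0.375 0.735 -0.564
outer loop
vertex -0.138 -0.487 1.233
vertex -1.768 0.201 1.045
vertex -0.17 -0.226 1.552
endloop
endfacet
facet normal 0.924 -0.246 0.294
outer loop
vertex -0.138 -0.487 1.233
vertex -0.17 -0.226 1.552
vertex -0.341 -0.723 1.673
endloop
endfacet
facet normal -0.924 0.245 -0.293
outer loop
vertex -1.768 0.201 1.045
vertex -1.939 -0.297 1.167
vertex -1.9 0.17 1.435
endloop
endfacet
facet normal 0.211 0.966 0.148
outer loop
vertex -1.768 0.201 1.045
vertex -1.9 0.17 1.435
vertex -0.17 -0.226 1.552
endloop
endfacet
facet normal 0.211 0.966 0.148
outer loop
vertex -0.17 -0.226 1.552
vertex -1.9 0.17 1.435
vertex -0.302 -0.257 1.942
endloop
endfacet
facet normal 0.924 -0.246 0.293
outer loop
vertex -0.17 -0.226 1.552
vertex -0.302 -0.257 1.942
vertex -0.341 -0.723 1.673
endloop
endfacet
facet normal -0.924 0.246 -0.294
outer loop
vertex -1.9 0.17 1.435
vertex -1.939 -0.297 1.167
vertex -2.055 -0.134 1.668
endloop
endfacet
facet normal -0.076 0.631 0.772
outer loop
vertex -1.9 0.17 1.435
vertex -2.055 -0.134 1.668
vertex -0.302 -0.257 1.942
endloop
endfacet
facet normal -0.076 0.631 0.772
outer loop
vertex -0.302 -0.257 1.942
vertex -2.055 -0.134 1.668
vertex -0.457 -0.561 2.175
endloop
endfacet
facet normal 0.924 -0.246 0.293
outer loop
vertex -0.302 -0.257 1.942
vertex -0.457 -0.561 2.175
vertex -0.341 -0.723 1.673
endloop
endfacet
facet normal -0.924 0.246 -0.294
outer loop
vertex -2.055 -0.134 1.668
vertex -1.939 -0.297 1.167
vertex -2.142 -0.533 1.607
endloop
endfacet
facet normal -0.320 -0.075 0.945
outer loop
vertex -2.055 -0.134 1.668
vertex -2.142 -0.533 1.607
vertex -0.457 -0.561 2.175
endloop
endfacet
facet normal -0.320 -0.075 0.945
outer loop
vertex -0.457 -0.561 2.175
vertex -2.142 -0.533 1.607
vertex -0.544 -0.96 2.114
endloop
endfacet
facet normal 0.924 -0.246 0.293
outer loop
vertex -0.457 -0.561 2.175
vertex -0.544 -0.96 2.114
vertex -0.341 -0.723 1.673
endloop
endfacet
facet normal -0.924 0.246 -0.294
outer loop
vertex -2.142 -0.533 1.607
vertex -1.939 -0.297 1.167
vertex -2.11 -0.794 1.288
endloop
endfacet
facet normal -0.375 -0.735 0.564
outer loop
vertex -2.142 -0.533 1.607
vertex -2.11 -0.794 1.288
vertex -0.544 -0.96 2.114
endloop
endfacet
facet normal -0.375 -0.735 0.564
outer loop
vertex -0.544 -0.96 2.114
vertex -2.11 -0.794 1.288
vertex -0.512 -1.221 1.795
endloop
endfacet
facet normal 0.924 -0.245 0.293
outer loop
vertex -0.544 -0.96 2.114
vertex -0.512 -1.221 1.795
vertex -0.341 -0.723 1.673
endloop
endfacet
facet normal -0.924 0.246 -0.293
outer loop
vertex -2.11 -0.794 1.288
vertex -1.939 -0.297 1.167
vertex -1.978 -0.763 0.898
endloop
endfacet
facet normal -0.211 -0.966 -0.148
outer loop
vertex -2.11 -0.794 1.288
vertex -1.978 -0.763 0.898
vertex -0.512 -1.221 1.795
endloop
endfacet
facet normal -0.211 -0.966 -0.148
outer loop
vertex -0.512 -1.221 1.795
vertex -1.978 -0.763 0.898
vertex -0.38 -1.19 1.405
endloop
endfacet
facet normal 0.924 -0.245 0.293
outer loop
vertex -0.512 -1.221 1.795
vertex -0.38 -1.19 1.405
vertex -0.341 -0.723 1.673
endloop
endfacet
facet normal -0.924 0.246 -0.293
outer loop
vertex -1.978 -0.763 0.898
vertex -1.939 -0.297 1.167
vertex -1.823 -0.459 0.665
endloop
endfacet
facet normal 0.076 -0.631 -0.772
outer loop
vertex -1.978 -0.763 0.898
vertex -1.823 -0.459 0.665
vertex -0.38 -1.19 1.405
endloop
endfacet
facet normal 0.076 -0.631 -0.772
outer loop
vertex -0.38 -1.19 1.405
vertex -1.823 -0.459 0.665
vertex -0.225 -0.886 1.172
endloop
endfacet
facet normal 0.924 -0.246 0.294
outer loop
vertex -0.38 -1.19 1.405
vertex -0.225 -0.886 1.172
vertex -0.341 -0.723 1.673
endloop
endfacet
facet normal -0.924 0.246 -0.293
outer loop
vertex -1.823 -0.459 0.665
vertex -1.939 -0.297 1.167
vertex -1.736 -0.06 0.726
endloop
endfacet
facet normal 0.320 0.075 -0.945
outer loop
vertex -1.823 -0.459 0.665
vertex -1.736 -0.06 0.726
vertex -0.225 -0.886 1.172
endloop
endfacet
facet normal 0.320 0.075 -0.945
outer loop
vertex -0.225 -0.886 1.172
vertex -1.736 -0.06 0.726
vertex -0.138 -0.487 1.233
endloop
endfacet
facet normal 0.924 -0.246 0.294
outer loop
vertex -0.225 -0.886 1.172
vertex -0.138 -0.487 1.233
vertex -0.341 -0.723 1.673
endloop
endfacet
facet normal -0.635 0.772 -0.019
outer loop
vertex -2.824 -2.636 2.69
vertex -2.304 -2.182 3.757
vertex -1.73 -1.759 1.784
endloop
endfacet
facet normal -0.409 -0.357 -0.840
outer loop
vertex -0.416 -3.358 1.823
vertex -2.824 -2.636 2.69
vertex -1.73 -1.759 1.784
endloop
endfacet
facet normal -0.635 0.772 -0.019
outer loop
vertex -1.73 -1.759 1.784
vertex -2.304 -2.182 3.757
vertex -1.21 -1.305 2.85
endloop
endfacet
facet normal 0.655 0.525 -0.543
outer loop
vertex -1.21 -1.305 2.85
vertex -0.416 -3.358 1.823
vertex -1.73 -1.759 1.784
endloop
endfacet
facet normal -0.655 -0.525 0.543
outer loop
vertex -2.824 -2.636 2.69
vertex -0.99 -3.781 3.796
vertex -2.304 -2.182 3.757
endloop
endfacet
facet normal -0.409 -0.357 -0.839
outer loop
vertex -1.51 -4.235 2.73
vertex -2.824 -2.636 2.69
vertex -0.416 -3.358 1.823
endloop
endfacet
facet normal -0.655 -0.525 0.543
outer loop
vertex -1.51 -4.235 2.73
vertex -0.99 -3.781 3.796
vertex -2.824 -2.636 2.69
endloop
endfacet
facet normal 0.410 0.357 0.839
outer loop
vertex -2.304 -2.182 3.757
vertex -0.99 -3.781 3.796
vertex -1.21 -1.305 2.85
endloop
endfacet
facet normal 0.655 0.525 -0.543
outer loop
vertex 0.104 -2.904 2.89
vertex -0.416 -3.358 1.823
vertex -1.21 -1.305 2.85
endloop
endfacet
facet normal 0.409 0.357 0.840
outer loop
vertex -1.21 -1.305 2.85
vertex -0.99 -3.781 3.796
vertex 0.104 -2.904 2.89
endloop
endfacet
facet normal 0.635 -0.772 0.019
outer loop
vertex 0.104 -2.904 2.89
vertex -1.51 -4.235 2.73
vertex -0.416 -3.358 1.823
endloop
endfacet
facet normal 0.635 -0.772 0.019
outer loop
vertex -0.99 -3.781 3.796
vertex -1.51 -4.235 2.73
vertex 0.104 -2.904 2.89
endloop
endfacet

endsolid


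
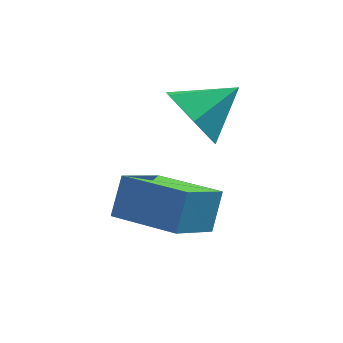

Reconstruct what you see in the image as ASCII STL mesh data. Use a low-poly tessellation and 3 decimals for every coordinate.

solid 
facet normal -0.817 0.566 -0.111
outer loop
vertex -2.083 -1.917 2.193
vertex -1.225 -0.845 1.353
vertex -2.342 -2.485 1.204
endloop
endfacet
facet normal -0.533 -0.666 0.522
outer loop
vertex -0.855 -3.515 1.407
vertex -2.083 -1.917 2.193
vertex -2.342 -2.485 1.204
endloop
endfacet
facet normal -0.817 0.566 -0.111
outer loop
vertex -2.342 -2.485 1.204
vertex -1.225 -0.845 1.353
vertex -1.484 -1.413 0.363
endloop
endfacet
facet normal -0.221 -0.486 -0.845
outer loop
vertex -1.484 -1.413 0.363
vertex -0.855 -3.515 1.407
vertex -2.342 -2.485 1.204
endloop
endfacet
facet normal 0.221 0.486 0.846
outer loop
vertex -2.083 -1.917 2.193
vertex 0.262 -1.875 1.556
vertex -1.225 -0.845 1.353
endloop
endfacet
facet normal -0.533 -0.666 0.522
outer loop
vertex -0.596 -2.947 2.397
vertex -2.083 -1.917 2.193
vertex -0.855 -3.515 1.407
endloop
endfacet
facet normal 0.221 0.486 0.845
outer loop
vertex -0.596 -2.947 2.397
vertex 0.262 -1.875 1.556
vertex -2.083 -1.917 2.193
endloop
endfacet
facet normal 0.533 0.666 -0.522
outer loop
vertex -1.225 -0.845 1.353
vertex 0.262 -1.875 1.556
vertex -1.484 -1.413 0.363
endloop
endfacet
facet normal -0.221 -0.486 -0.846
outer loop
vertex 0.003 -2.443 0.567
vertex -0.855 -3.515 1.407
vertex -1.484 -1.413 0.363
endloop
endfacet
facet normal 0.533 0.666 -0.522
outer loop
vertex -1.484 -1.413 0.363
vertex 0.262 -1.875 1.556
vertex 0.003 -2.443 0.567
endloop
endfacet
facet normal 0.817 -0.566 0.111
outer loop
vertex 0.003 -2.443 0.567
vertex -0.596 -2.947 2.397
vertex -0.855 -3.515 1.407
endloop
endfacet
facet normal 0.817 -0.566 0.111
outer loop
vertex 0.262 -1.875 1.556
vertex -0.596 -2.947 2.397
vertex 0.003 -2.443 0.567
endloop
endfacet
facet normal -0.797 -0.343 -0.498
outer loop
vertex 0.106 -1.263 2.79
vertex -0.462 -0.49 3.167
vertex 0.043 -0.372 2.277
endloop
endfacet
facet normal 0.928 -0.134 -0.347
outer loop
vertex 0.106 -1.263 2.79
vertex 0.043 -0.372 2.277
vertex 0.702 0.01 3.893
endloop
endfacet
facet normal -0.797 -0.343 -0.498
outer loop
vertex 0.043 -0.372 2.277
vertex -0.462 -0.49 3.167
vertex -0.525 0.401 2.654
endloop
endfacet
facet normal 0.627 0.661 -0.412
outer loop
vertex 0.043 -0.372 2.277
vertex -0.525 0.401 2.654
vertex 0.702 0.01 3.893
endloop
endfacet
facet normal -0.797 -0.343 -0.497
outer loop
vertex -0.525 0.401 2.654
vertex -0.462 -0.49 3.167
vertex -1.029 0.282 3.544
endloop
endfacet
facet normal 0.114 0.974 0.195
outer loop
vertex -0.525 0.401 2.654
vertex -1.029 0.282 3.544
vertex 0.702 0.01 3.893
endloop
endfacet
facet normal -0.797 -0.343 -0.497
outer loop
vertex -1.029 0.282 3.544
vertex -0.462 -0.49 3.167
vertex -0.966 -0.609 4.057
endloop
endfacet
facet normal -0.097 0.491 0.865
outer loop
vertex -1.029 0.282 3.544
vertex -0.966 -0.609 4.057
vertex 0.702 0.01 3.893
endloop
endfacet
facet normal -0.797 -0.343 -0.497
outer loop
vertex -0.966 -0.609 4.057
vertex -0.462 -0.49 3.167
vertex -0.399 -1.381 3.68
endloop
endfacet
facet normal 0.204 -0.304 0.930
outer loop
vertex -0.966 -0.609 4.057
vertex -0.399 -1.381 3.68
vertex 0.702 0.01 3.893
endloop
endfacet
facet normal -0.797 -0.343 -0.498
outer loop
vertex -0.399 -1.381 3.68
vertex -0.462 -0.49 3.167
vertex 0.106 -1.263 2.79
endloop
endfacet
facet normal 0.717 -0.617 0.325
outer loop
vertex -0.399 -1.381 3.68
vertex 0.106 -1.263 2.79
vertex 0.702 0.01 3.893
endloop
endfacet

endsolid


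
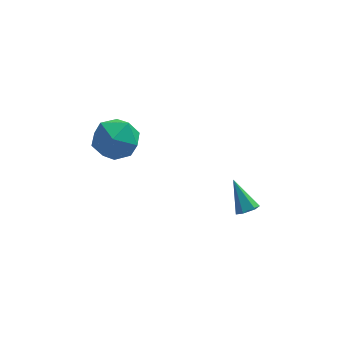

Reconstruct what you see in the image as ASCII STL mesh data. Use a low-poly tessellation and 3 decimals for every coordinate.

solid 
facet normal 0.030 0.548 0.836
outer loop
vertex -2.354 1.493 3.84
vertex -3.037 0.779 4.332
vertex -1.945 0.629 4.391
endloop
endfacet
facet normal 0.641 0.605 0.472
outer loop
vertex -2.354 1.493 3.84
vertex -1.945 0.629 4.391
vertex -1.507 0.922 3.421
endloop
endfacet
facet normal 0.488 0.854 -0.178
outer loop
vertex -2.354 1.493 3.84
vertex -1.507 0.922 3.421
vertex -2.328 1.254 2.763
endloop
endfacet
facet normal -0.218 0.952 -0.216
outer loop
vertex -2.354 1.493 3.84
vertex -2.328 1.254 2.763
vertex -3.274 1.165 3.325
endloop
endfacet
facet normal -0.501 0.762 0.410
outer loop
vertex -2.354 1.493 3.84
vertex -3.274 1.165 3.325
vertex -3.037 0.779 4.332
endloop
endfacet
facet normal 0.916 -0.049 0.399
outer loop
vertex -1.507 0.922 3.421
vertex -1.945 0.629 4.391
vertex -1.666 -0.145 3.655
endloop
endfacet
facet normal -0.073 -0.143 0.987
outer loop
vertex -1.945 0.629 4.391
vertex -3.037 0.779 4.332
vertex -2.612 -0.234 4.217
endloop
endfacet
facet normal -0.933 0.204 0.298
outer loop
vertex -3.037 0.779 4.332
vertex -3.274 1.165 3.325
vertex -3.433 0.098 3.559
endloop
endfacet
facet normal -0.474 0.511 -0.717
outer loop
vertex -3.274 1.165 3.325
vertex -2.328 1.254 2.763
vertex -2.995 0.391 2.589
endloop
endfacet
facet normal 0.668 0.354 -0.654
outer loop
vertex -2.328 1.254 2.763
vertex -1.507 0.922 3.421
vertex -1.903 0.241 2.648
endloop
endfacet
facet normal 0.218 -0.952 0.216
outer loop
vertex -2.586 -0.473 3.14
vertex -1.666 -0.145 3.655
vertex -2.612 -0.234 4.217
endloop
endfacet
facet normal -0.488 -0.854 0.178
outer loop
vertex -2.586 -0.473 3.14
vertex -2.612 -0.234 4.217
vertex -3.433 0.098 3.559
endloop
endfacet
facet normal -0.641 -0.605 -0.472
outer loop
vertex -2.586 -0.473 3.14
vertex -3.433 0.098 3.559
vertex -2.995 0.391 2.589
endloop
endfacet
facet normal -0.030 -0.548 -0.836
outer loop
vertex -2.586 -0.473 3.14
vertex -2.995 0.391 2.589
vertex -1.903 0.241 2.648
endloop
endfacet
facet normal 0.501 -0.762 -0.410
outer loop
vertex -2.586 -0.473 3.14
vertex -1.903 0.241 2.648
vertex -1.666 -0.145 3.655
endloop
endfacet
facet normal 0.474 -0.511 0.717
outer loop
vertex -2.612 -0.234 4.217
vertex -1.666 -0.145 3.655
vertex -1.945 0.629 4.391
endloop
endfacet
facet normal -0.668 -0.354 0.654
outer loop
vertex -3.433 0.098 3.559
vertex -2.612 -0.234 4.217
vertex -3.037 0.779 4.332
endloop
endfacet
facet normal -0.916 0.049 -0.399
outer loop
vertex -2.995 0.391 2.589
vertex -3.433 0.098 3.559
vertex -3.274 1.165 3.325
endloop
endfacet
facet normal 0.073 0.143 -0.987
outer loop
vertex -1.903 0.241 2.648
vertex -2.995 0.391 2.589
vertex -2.328 1.254 2.763
endloop
endfacet
facet normal 0.933 -0.204 -0.298
outer loop
vertex -1.666 -0.145 3.655
vertex -1.903 0.241 2.648
vertex -1.507 0.922 3.421
endloop
endfacet
facet normal 0.320 -0.600 -0.734
outer loop
vertex 3.222 -0.077 -0.848
vertex 2.729 -0.188 -0.972
vertex 2.969 0.215 -1.197
endloop
endfacet
facet normal 0.693 0.715 0.095
outer loop
vertex 3.222 -0.077 -0.848
vertex 2.969 0.215 -1.197
vertex 2.231 0.748 0.172
endloop
endfacet
facet normal 0.320 -0.600 -0.734
outer loop
vertex 2.969 0.215 -1.197
vertex 2.729 -0.188 -0.972
vertex 2.476 0.104 -1.321
endloop
endfacet
facet normal -0.102 0.907 -0.408
outer loop
vertex 2.969 0.215 -1.197
vertex 2.476 0.104 -1.321
vertex 2.231 0.748 0.172
endloop
endfacet
facet normal 0.320 -0.600 -0.734
outer loop
vertex 2.476 0.104 -1.321
vertex 2.729 -0.188 -0.972
vertex 2.236 -0.299 -1.096
endloop
endfacet
facet normal -0.884 0.359 -0.300
outer loop
vertex 2.476 0.104 -1.321
vertex 2.236 -0.299 -1.096
vertex 2.231 0.748 0.172
endloop
endfacet
facet normal 0.320 -0.600 -0.734
outer loop
vertex 2.236 -0.299 -1.096
vertex 2.729 -0.188 -0.972
vertex 2.489 -0.591 -0.747
endloop
endfacet
facet normal -0.870 -0.382 0.312
outer loop
vertex 2.236 -0.299 -1.096
vertex 2.489 -0.591 -0.747
vertex 2.231 0.748 0.172
endloop
endfacet
facet normal 0.318 -0.600 -0.734
outer loop
vertex 2.489 -0.591 -0.747
vertex 2.729 -0.188 -0.972
vertex 2.982 -0.48 -0.624
endloop
endfacet
facet normal -0.074 -0.574 0.815
outer loop
vertex 2.489 -0.591 -0.747
vertex 2.982 -0.48 -0.624
vertex 2.231 0.748 0.172
endloop
endfacet
facet normal 0.320 -0.599 -0.735
outer loop
vertex 2.982 -0.48 -0.624
vertex 2.729 -0.188 -0.972
vertex 3.222 -0.077 -0.848
endloop
endfacet
facet normal 0.706 -0.027 0.708
outer loop
vertex 2.982 -0.48 -0.624
vertex 3.222 -0.077 -0.848
vertex 2.231 0.748 0.172
endloop
endfacet

endsolid


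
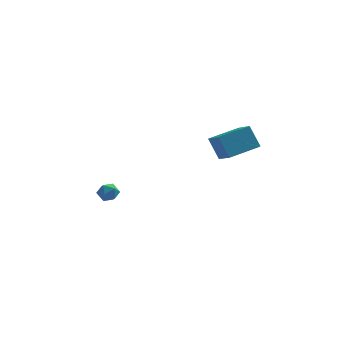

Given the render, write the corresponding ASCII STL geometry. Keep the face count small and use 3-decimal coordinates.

solid 
facet normal -0.280 0.503 0.817
outer loop
vertex -4.246 0.58 -2.487
vertex -4.093 0.019 -2.089
vertex -3.599 0.505 -2.219
endloop
endfacet
facet normal -0.023 0.947 0.320
outer loop
vertex -4.246 0.58 -2.487
vertex -3.599 0.505 -2.219
vertex -3.681 0.727 -2.882
endloop
endfacet
facet normal -0.415 0.869 -0.270
outer loop
vertex -4.246 0.58 -2.487
vertex -3.681 0.727 -2.882
vertex -4.226 0.38 -3.162
endloop
endfacet
facet normal -0.916 0.378 -0.139
outer loop
vertex -4.246 0.58 -2.487
vertex -4.226 0.38 -3.162
vertex -4.481 -0.058 -2.672
endloop
endfacet
facet normal -0.832 0.152 0.534
outer loop
vertex -4.246 0.58 -2.487
vertex -4.481 -0.058 -2.672
vertex -4.093 0.019 -2.089
endloop
endfacet
facet normal 0.644 0.746 0.170
outer loop
vertex -3.681 0.727 -2.882
vertex -3.599 0.505 -2.219
vertex -3.179 0.258 -2.728
endloop
endfacet
facet normal 0.228 0.028 0.973
outer loop
vertex -3.599 0.505 -2.219
vertex -4.093 0.019 -2.089
vertex -3.434 -0.18 -2.238
endloop
endfacet
facet normal -0.665 -0.543 0.514
outer loop
vertex -4.093 0.019 -2.089
vertex -4.481 -0.058 -2.672
vertex -3.979 -0.527 -2.518
endloop
endfacet
facet normal -0.800 -0.177 -0.574
outer loop
vertex -4.481 -0.058 -2.672
vertex -4.226 0.38 -3.162
vertex -4.061 -0.305 -3.181
endloop
endfacet
facet normal 0.009 0.619 -0.785
outer loop
vertex -4.226 0.38 -3.162
vertex -3.681 0.727 -2.882
vertex -3.567 0.181 -3.311
endloop
endfacet
facet normal 0.916 -0.378 0.139
outer loop
vertex -3.414 -0.38 -2.913
vertex -3.179 0.258 -2.728
vertex -3.434 -0.18 -2.238
endloop
endfacet
facet normal 0.415 -0.869 0.270
outer loop
vertex -3.414 -0.38 -2.913
vertex -3.434 -0.18 -2.238
vertex -3.979 -0.527 -2.518
endloop
endfacet
facet normal 0.023 -0.947 -0.320
outer loop
vertex -3.414 -0.38 -2.913
vertex -3.979 -0.527 -2.518
vertex -4.061 -0.305 -3.181
endloop
endfacet
facet normal 0.280 -0.503 -0.817
outer loop
vertex -3.414 -0.38 -2.913
vertex -4.061 -0.305 -3.181
vertex -3.567 0.181 -3.311
endloop
endfacet
facet normal 0.832 -0.152 -0.534
outer loop
vertex -3.414 -0.38 -2.913
vertex -3.567 0.181 -3.311
vertex -3.179 0.258 -2.728
endloop
endfacet
facet normal 0.800 0.177 0.574
outer loop
vertex -3.434 -0.18 -2.238
vertex -3.179 0.258 -2.728
vertex -3.599 0.505 -2.219
endloop
endfacet
facet normal -0.009 -0.619 0.785
outer loop
vertex -3.979 -0.527 -2.518
vertex -3.434 -0.18 -2.238
vertex -4.093 0.019 -2.089
endloop
endfacet
facet normal -0.644 -0.746 -0.170
outer loop
vertex -4.061 -0.305 -3.181
vertex -3.979 -0.527 -2.518
vertex -4.481 -0.058 -2.672
endloop
endfacet
facet normal -0.228 -0.028 -0.973
outer loop
vertex -3.567 0.181 -3.311
vertex -4.061 -0.305 -3.181
vertex -4.226 0.38 -3.162
endloop
endfacet
facet normal 0.665 0.543 -0.514
outer loop
vertex -3.179 0.258 -2.728
vertex -3.567 0.181 -3.311
vertex -3.681 0.727 -2.882
endloop
endfacet
facet normal -0.400 0.317 0.860
outer loop
vertex 2.429 -4.026 3.844
vertex 4.038 -2.987 4.21
vertex 1.846 -2.881 3.151
endloop
endfacet
facet normal -0.825 -0.533 -0.187
outer loop
vertex 2.442 -3.353 1.87
vertex 2.429 -4.026 3.844
vertex 1.846 -2.881 3.151
endloop
endfacet
facet normal -0.400 0.316 0.860
outer loop
vertex 1.846 -2.881 3.151
vertex 4.038 -2.987 4.21
vertex 3.455 -1.841 3.517
endloop
endfacet
facet normal -0.399 0.784 -0.475
outer loop
vertex 3.455 -1.841 3.517
vertex 2.442 -3.353 1.87
vertex 1.846 -2.881 3.151
endloop
endfacet
facet normal 0.399 -0.785 0.475
outer loop
vertex 2.429 -4.026 3.844
vertex 4.634 -3.459 2.929
vertex 4.038 -2.987 4.21
endloop
endfacet
facet normal -0.825 -0.533 -0.187
outer loop
vertex 3.025 -4.499 2.563
vertex 2.429 -4.026 3.844
vertex 2.442 -3.353 1.87
endloop
endfacet
facet normal 0.399 -0.784 0.475
outer loop
vertex 3.025 -4.499 2.563
vertex 4.634 -3.459 2.929
vertex 2.429 -4.026 3.844
endloop
endfacet
facet normal 0.825 0.533 0.187
outer loop
vertex 4.038 -2.987 4.21
vertex 4.634 -3.459 2.929
vertex 3.455 -1.841 3.517
endloop
endfacet
facet normal -0.399 0.785 -0.475
outer loop
vertex 4.051 -2.314 2.236
vertex 2.442 -3.353 1.87
vertex 3.455 -1.841 3.517
endloop
endfacet
facet normal 0.825 0.533 0.187
outer loop
vertex 3.455 -1.841 3.517
vertex 4.634 -3.459 2.929
vertex 4.051 -2.314 2.236
endloop
endfacet
facet normal 0.400 -0.317 -0.860
outer loop
vertex 4.051 -2.314 2.236
vertex 3.025 -4.499 2.563
vertex 2.442 -3.353 1.87
endloop
endfacet
facet normal 0.400 -0.317 -0.860
outer loop
vertex 4.634 -3.459 2.929
vertex 3.025 -4.499 2.563
vertex 4.051 -2.314 2.236
endloop
endfacet

endsolid


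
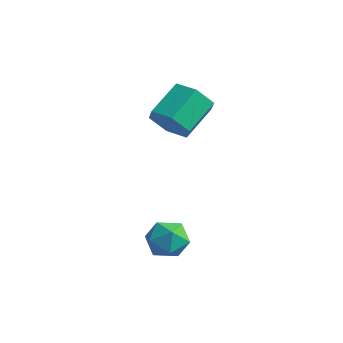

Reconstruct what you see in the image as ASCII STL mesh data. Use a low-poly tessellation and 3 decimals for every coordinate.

solid 
facet normal 0.089 -0.842 -0.531
outer loop
vertex -0.738 -0.908 -0.236
vertex -1.087 -1.324 0.365
vertex -1.542 -1.002 -0.222
endloop
endfacet
facet normal -0.076 0.526 -0.847
outer loop
vertex -0.738 -0.908 -0.236
vertex -1.542 -1.002 -0.222
vertex -0.864 0.28 0.514
endloop
endfacet
facet normal -0.075 0.526 -0.847
outer loop
vertex -0.864 0.28 0.514
vertex -1.542 -1.002 -0.222
vertex -1.669 0.186 0.527
endloop
endfacet
facet normal -0.090 0.843 0.531
outer loop
vertex -0.864 0.28 0.514
vertex -1.669 0.186 0.527
vertex -1.213 -0.136 1.115
endloop
endfacet
facet normal 0.089 -0.842 -0.531
outer loop
vertex -1.542 -1.002 -0.222
vertex -1.087 -1.324 0.365
vertex -1.891 -1.418 0.379
endloop
endfacet
facet normal -0.898 0.162 -0.409
outer loop
vertex -1.542 -1.002 -0.222
vertex -1.891 -1.418 0.379
vertex -1.669 0.186 0.527
endloop
endfacet
facet normal -0.898 0.162 -0.409
outer loop
vertex -1.669 0.186 0.527
vertex -1.891 -1.418 0.379
vertex -2.018 -0.23 1.128
endloop
endfacet
facet normal -0.090 0.843 0.531
outer loop
vertex -1.669 0.186 0.527
vertex -2.018 -0.23 1.128
vertex -1.213 -0.136 1.115
endloop
endfacet
facet normal 0.089 -0.842 -0.531
outer loop
vertex -1.891 -1.418 0.379
vertex -1.087 -1.324 0.365
vertex -1.436 -1.74 0.966
endloop
endfacet
facet normal -0.822 -0.364 0.438
outer loop
vertex -1.891 -1.418 0.379
vertex -1.436 -1.74 0.966
vertex -2.018 -0.23 1.128
endloop
endfacet
facet normal -0.822 -0.364 0.438
outer loop
vertex -2.018 -0.23 1.128
vertex -1.436 -1.74 0.966
vertex -1.562 -0.552 1.716
endloop
endfacet
facet normal -0.090 0.843 0.531
outer loop
vertex -2.018 -0.23 1.128
vertex -1.562 -0.552 1.716
vertex -1.213 -0.136 1.115
endloop
endfacet
facet normal 0.090 -0.843 -0.531
outer loop
vertex -1.436 -1.74 0.966
vertex -1.087 -1.324 0.365
vertex -0.631 -1.646 0.953
endloop
endfacet
facet normal 0.075 -0.527 0.847
outer loop
vertex -1.436 -1.74 0.966
vertex -0.631 -1.646 0.953
vertex -1.562 -0.552 1.716
endloop
endfacet
facet normal 0.076 -0.526 0.847
outer loop
vertex -1.562 -0.552 1.716
vertex -0.631 -1.646 0.953
vertex -0.758 -0.458 1.702
endloop
endfacet
facet normal -0.089 0.842 0.531
outer loop
vertex -1.562 -0.552 1.716
vertex -0.758 -0.458 1.702
vertex -1.213 -0.136 1.115
endloop
endfacet
facet normal 0.090 -0.843 -0.531
outer loop
vertex -0.631 -1.646 0.953
vertex -1.087 -1.324 0.365
vertex -0.282 -1.23 0.352
endloop
endfacet
facet normal 0.898 -0.162 0.409
outer loop
vertex -0.631 -1.646 0.953
vertex -0.282 -1.23 0.352
vertex -0.758 -0.458 1.702
endloop
endfacet
facet normal 0.898 -0.162 0.409
outer loop
vertex -0.758 -0.458 1.702
vertex -0.282 -1.23 0.352
vertex -0.409 -0.042 1.101
endloop
endfacet
facet normal -0.089 0.842 0.531
outer loop
vertex -0.758 -0.458 1.702
vertex -0.409 -0.042 1.101
vertex -1.213 -0.136 1.115
endloop
endfacet
facet normal 0.090 -0.843 -0.531
outer loop
vertex -0.282 -1.23 0.352
vertex -1.087 -1.324 0.365
vertex -0.738 -0.908 -0.236
endloop
endfacet
facet normal 0.822 0.364 -0.438
outer loop
vertex -0.282 -1.23 0.352
vertex -0.738 -0.908 -0.236
vertex -0.409 -0.042 1.101
endloop
endfacet
facet normal 0.822 0.364 -0.438
outer loop
vertex -0.409 -0.042 1.101
vertex -0.738 -0.908 -0.236
vertex -0.864 0.28 0.514
endloop
endfacet
facet normal -0.089 0.842 0.531
outer loop
vertex -0.409 -0.042 1.101
vertex -0.864 0.28 0.514
vertex -1.213 -0.136 1.115
endloop
endfacet
facet normal -0.942 0.178 -0.284
outer loop
vertex 0.798 -3.411 -3.34
vertex 0.548 -3.893 -2.812
vertex 0.636 -3.16 -2.644
endloop
endfacet
facet normal -0.530 0.751 -0.394
outer loop
vertex 0.798 -3.411 -3.34
vertex 0.636 -3.16 -2.644
vertex 1.255 -2.911 -3.003
endloop
endfacet
facet normal 0.001 0.558 -0.830
outer loop
vertex 0.798 -3.411 -3.34
vertex 1.255 -2.911 -3.003
vertex 1.549 -3.49 -3.392
endloop
endfacet
facet normal -0.082 -0.133 -0.988
outer loop
vertex 0.798 -3.411 -3.34
vertex 1.549 -3.49 -3.392
vertex 1.113 -4.097 -3.274
endloop
endfacet
facet normal -0.665 -0.368 -0.650
outer loop
vertex 0.798 -3.411 -3.34
vertex 1.113 -4.097 -3.274
vertex 0.548 -3.893 -2.812
endloop
endfacet
facet normal -0.245 0.942 0.230
outer loop
vertex 1.255 -2.911 -3.003
vertex 0.636 -3.16 -2.644
vertex 1.287 -3.083 -2.266
endloop
endfacet
facet normal -0.911 0.015 0.411
outer loop
vertex 0.636 -3.16 -2.644
vertex 0.548 -3.893 -2.812
vertex 0.851 -3.69 -2.148
endloop
endfacet
facet normal -0.462 -0.868 -0.182
outer loop
vertex 0.548 -3.893 -2.812
vertex 1.113 -4.097 -3.274
vertex 1.145 -4.269 -2.537
endloop
endfacet
facet normal 0.481 -0.487 -0.729
outer loop
vertex 1.113 -4.097 -3.274
vertex 1.549 -3.49 -3.392
vertex 1.764 -4.02 -2.896
endloop
endfacet
facet normal 0.615 0.630 -0.473
outer loop
vertex 1.549 -3.49 -3.392
vertex 1.255 -2.911 -3.003
vertex 1.852 -3.287 -2.728
endloop
endfacet
facet normal 0.082 0.133 0.988
outer loop
vertex 1.602 -3.769 -2.2
vertex 1.287 -3.083 -2.266
vertex 0.851 -3.69 -2.148
endloop
endfacet
facet normal -0.001 -0.558 0.830
outer loop
vertex 1.602 -3.769 -2.2
vertex 0.851 -3.69 -2.148
vertex 1.145 -4.269 -2.537
endloop
endfacet
facet normal 0.530 -0.751 0.394
outer loop
vertex 1.602 -3.769 -2.2
vertex 1.145 -4.269 -2.537
vertex 1.764 -4.02 -2.896
endloop
endfacet
facet normal 0.942 -0.178 0.284
outer loop
vertex 1.602 -3.769 -2.2
vertex 1.764 -4.02 -2.896
vertex 1.852 -3.287 -2.728
endloop
endfacet
facet normal 0.665 0.368 0.650
outer loop
vertex 1.602 -3.769 -2.2
vertex 1.852 -3.287 -2.728
vertex 1.287 -3.083 -2.266
endloop
endfacet
facet normal -0.481 0.487 0.729
outer loop
vertex 0.851 -3.69 -2.148
vertex 1.287 -3.083 -2.266
vertex 0.636 -3.16 -2.644
endloop
endfacet
facet normal -0.615 -0.630 0.473
outer loop
vertex 1.145 -4.269 -2.537
vertex 0.851 -3.69 -2.148
vertex 0.548 -3.893 -2.812
endloop
endfacet
facet normal 0.245 -0.942 -0.230
outer loop
vertex 1.764 -4.02 -2.896
vertex 1.145 -4.269 -2.537
vertex 1.113 -4.097 -3.274
endloop
endfacet
facet normal 0.911 -0.015 -0.411
outer loop
vertex 1.852 -3.287 -2.728
vertex 1.764 -4.02 -2.896
vertex 1.549 -3.49 -3.392
endloop
endfacet
facet normal 0.462 0.868 0.182
outer loop
vertex 1.287 -3.083 -2.266
vertex 1.852 -3.287 -2.728
vertex 1.255 -2.911 -3.003
endloop
endfacet

endsolid


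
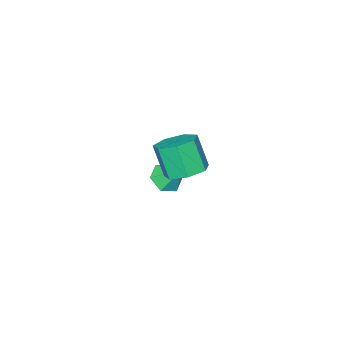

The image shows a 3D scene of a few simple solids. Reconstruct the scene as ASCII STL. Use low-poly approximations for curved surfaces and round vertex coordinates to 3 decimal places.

solid 
facet normal 0.044 0.440 -0.897
outer loop
vertex 2.94 1.291 1.075
vertex 2.298 2.05 1.416
vertex 3.347 2.015 1.45
endloop
endfacet
facet normal 0.894 -0.418 -0.162
outer loop
vertex 2.94 1.291 1.075
vertex 3.347 2.015 1.45
vertex 2.863 0.512 2.662
endloop
endfacet
facet normal 0.893 -0.419 -0.162
outer loop
vertex 2.863 0.512 2.662
vertex 3.347 2.015 1.45
vertex 3.27 1.235 3.037
endloop
endfacet
facet normal -0.043 -0.441 0.897
outer loop
vertex 2.863 0.512 2.662
vertex 3.27 1.235 3.037
vertex 2.222 1.27 3.004
endloop
endfacet
facet normal 0.044 0.441 -0.896
outer loop
vertex 3.347 2.015 1.45
vertex 2.298 2.05 1.416
vertex 2.965 2.764 1.8
endloop
endfacet
facet normal 0.907 0.359 0.221
outer loop
vertex 3.347 2.015 1.45
vertex 2.965 2.764 1.8
vertex 3.27 1.235 3.037
endloop
endfacet
facet normal 0.907 0.359 0.220
outer loop
vertex 3.27 1.235 3.037
vertex 2.965 2.764 1.8
vertex 2.888 1.985 3.387
endloop
endfacet
facet normal -0.043 -0.440 0.897
outer loop
vertex 3.27 1.235 3.037
vertex 2.888 1.985 3.387
vertex 2.222 1.27 3.004
endloop
endfacet
facet normal 0.044 0.441 -0.896
outer loop
vertex 2.965 2.764 1.8
vertex 2.298 2.05 1.416
vertex 2.081 2.976 1.861
endloop
endfacet
facet normal 0.238 0.867 0.437
outer loop
vertex 2.965 2.764 1.8
vertex 2.081 2.976 1.861
vertex 2.888 1.985 3.387
endloop
endfacet
facet normal 0.238 0.867 0.437
outer loop
vertex 2.888 1.985 3.387
vertex 2.081 2.976 1.861
vertex 2.004 2.197 3.448
endloop
endfacet
facet normal -0.044 -0.440 0.897
outer loop
vertex 2.888 1.985 3.387
vertex 2.004 2.197 3.448
vertex 2.222 1.27 3.004
endloop
endfacet
facet normal 0.043 0.441 -0.896
outer loop
vertex 2.081 2.976 1.861
vertex 2.298 2.05 1.416
vertex 1.361 2.49 1.587
endloop
endfacet
facet normal -0.611 0.722 0.325
outer loop
vertex 2.081 2.976 1.861
vertex 1.361 2.49 1.587
vertex 2.004 2.197 3.448
endloop
endfacet
facet normal -0.611 0.722 0.325
outer loop
vertex 2.004 2.197 3.448
vertex 1.361 2.49 1.587
vertex 1.284 1.711 3.174
endloop
endfacet
facet normal -0.044 -0.440 0.897
outer loop
vertex 2.004 2.197 3.448
vertex 1.284 1.711 3.174
vertex 2.222 1.27 3.004
endloop
endfacet
facet normal 0.043 0.440 -0.897
outer loop
vertex 1.361 2.49 1.587
vertex 2.298 2.05 1.416
vertex 1.346 1.672 1.185
endloop
endfacet
facet normal -0.999 0.034 -0.032
outer loop
vertex 1.361 2.49 1.587
vertex 1.346 1.672 1.185
vertex 1.284 1.711 3.174
endloop
endfacet
facet normal -0.999 0.034 -0.032
outer loop
vertex 1.284 1.711 3.174
vertex 1.346 1.672 1.185
vertex 1.269 0.893 2.772
endloop
endfacet
facet normal -0.044 -0.440 0.897
outer loop
vertex 1.284 1.711 3.174
vertex 1.269 0.893 2.772
vertex 2.222 1.27 3.004
endloop
endfacet
facet normal 0.043 0.440 -0.897
outer loop
vertex 1.346 1.672 1.185
vertex 2.298 2.05 1.416
vertex 2.049 1.139 0.957
endloop
endfacet
facet normal -0.635 -0.681 -0.365
outer loop
vertex 1.346 1.672 1.185
vertex 2.049 1.139 0.957
vertex 1.269 0.893 2.772
endloop
endfacet
facet normal -0.635 -0.681 -0.365
outer loop
vertex 1.269 0.893 2.772
vertex 2.049 1.139 0.957
vertex 1.972 0.36 2.544
endloop
endfacet
facet normal -0.044 -0.441 0.896
outer loop
vertex 1.269 0.893 2.772
vertex 1.972 0.36 2.544
vertex 2.222 1.27 3.004
endloop
endfacet
facet normal 0.044 0.440 -0.897
outer loop
vertex 2.049 1.139 0.957
vertex 2.298 2.05 1.416
vertex 2.94 1.291 1.075
endloop
endfacet
facet normal 0.207 -0.882 -0.423
outer loop
vertex 2.049 1.139 0.957
vertex 2.94 1.291 1.075
vertex 1.972 0.36 2.544
endloop
endfacet
facet normal 0.207 -0.882 -0.423
outer loop
vertex 1.972 0.36 2.544
vertex 2.94 1.291 1.075
vertex 2.863 0.512 2.662
endloop
endfacet
facet normal -0.043 -0.441 0.896
outer loop
vertex 1.972 0.36 2.544
vertex 2.863 0.512 2.662
vertex 2.222 1.27 3.004
endloop
endfacet
facet normal 0.061 -0.666 -0.743
outer loop
vertex -0.477 -3.012 -3.303
vertex -1.277 -2.723 -3.628
vertex -0.504 -2.336 -3.911
endloop
endfacet
facet normal 0.843 0.378 0.383
outer loop
vertex -0.477 -3.012 -3.303
vertex -0.504 -2.336 -3.911
vertex -1.363 -1.777 -2.572
endloop
endfacet
facet normal 0.061 -0.666 -0.743
outer loop
vertex -0.504 -2.336 -3.911
vertex -1.277 -2.723 -3.628
vertex -1.303 -2.047 -4.236
endloop
endfacet
facet normal 0.385 0.913 -0.134
outer loop
vertex -0.504 -2.336 -3.911
vertex -1.303 -2.047 -4.236
vertex -1.363 -1.777 -2.572
endloop
endfacet
facet normal 0.060 -0.666 -0.743
outer loop
vertex -1.303 -2.047 -4.236
vertex -1.277 -2.723 -3.628
vertex -2.076 -2.434 -3.952
endloop
endfacet
facet normal -0.488 0.859 -0.157
outer loop
vertex -1.303 -2.047 -4.236
vertex -2.076 -2.434 -3.952
vertex -1.363 -1.777 -2.572
endloop
endfacet
facet normal 0.060 -0.666 -0.743
outer loop
vertex -2.076 -2.434 -3.952
vertex -1.277 -2.723 -3.628
vertex -2.05 -3.11 -3.344
endloop
endfacet
facet normal -0.902 0.269 0.338
outer loop
vertex -2.076 -2.434 -3.952
vertex -2.05 -3.11 -3.344
vertex -1.363 -1.777 -2.572
endloop
endfacet
facet normal 0.061 -0.667 -0.743
outer loop
vertex -2.05 -3.11 -3.344
vertex -1.277 -2.723 -3.628
vertex -1.251 -3.399 -3.019
endloop
endfacet
facet normal -0.444 -0.266 0.855
outer loop
vertex -2.05 -3.11 -3.344
vertex -1.251 -3.399 -3.019
vertex -1.363 -1.777 -2.572
endloop
endfacet
facet normal 0.061 -0.667 -0.743
outer loop
vertex -1.251 -3.399 -3.019
vertex -1.277 -2.723 -3.628
vertex -0.477 -3.012 -3.303
endloop
endfacet
facet normal 0.428 -0.212 0.878
outer loop
vertex -1.251 -3.399 -3.019
vertex -0.477 -3.012 -3.303
vertex -1.363 -1.777 -2.572
endloop
endfacet

endsolid


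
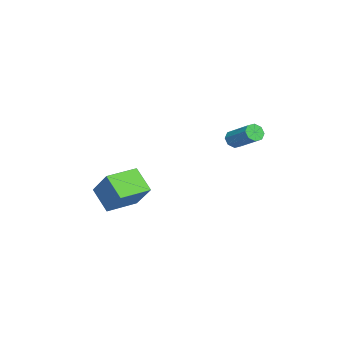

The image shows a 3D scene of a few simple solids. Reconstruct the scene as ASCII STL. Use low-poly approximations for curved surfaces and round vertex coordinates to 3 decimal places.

solid 
facet normal -0.426 -0.521 -0.740
outer loop
vertex 0.21 -4.098 -2.048
vertex -1.311 -2.961 -1.973
vertex 0.923 -3.068 -3.183
endloop
endfacet
facet normal 0.800 -0.598 -0.040
outer loop
vertex 1.831 -1.959 -1.607
vertex 0.21 -4.098 -2.048
vertex 0.923 -3.068 -3.183
endloop
endfacet
facet normal -0.426 -0.520 -0.740
outer loop
vertex 0.923 -3.068 -3.183
vertex -1.311 -2.961 -1.973
vertex -0.597 -1.931 -3.108
endloop
endfacet
facet normal 0.422 0.609 -0.672
outer loop
vertex -0.597 -1.931 -3.108
vertex 1.831 -1.959 -1.607
vertex 0.923 -3.068 -3.183
endloop
endfacet
facet normal -0.422 -0.609 0.672
outer loop
vertex 0.21 -4.098 -2.048
vertex -0.403 -1.852 -0.397
vertex -1.311 -2.961 -1.973
endloop
endfacet
facet normal 0.800 -0.598 -0.040
outer loop
vertex 1.117 -2.989 -0.472
vertex 0.21 -4.098 -2.048
vertex 1.831 -1.959 -1.607
endloop
endfacet
facet normal -0.422 -0.609 0.672
outer loop
vertex 1.117 -2.989 -0.472
vertex -0.403 -1.852 -0.397
vertex 0.21 -4.098 -2.048
endloop
endfacet
facet normal -0.800 0.599 0.040
outer loop
vertex -1.311 -2.961 -1.973
vertex -0.403 -1.852 -0.397
vertex -0.597 -1.931 -3.108
endloop
endfacet
facet normal 0.422 0.609 -0.671
outer loop
vertex 0.31 -0.822 -1.532
vertex 1.831 -1.959 -1.607
vertex -0.597 -1.931 -3.108
endloop
endfacet
facet normal -0.800 0.598 0.040
outer loop
vertex -0.597 -1.931 -3.108
vertex -0.403 -1.852 -0.397
vertex 0.31 -0.822 -1.532
endloop
endfacet
facet normal 0.426 0.521 0.740
outer loop
vertex 0.31 -0.822 -1.532
vertex 1.117 -2.989 -0.472
vertex 1.831 -1.959 -1.607
endloop
endfacet
facet normal 0.426 0.521 0.740
outer loop
vertex -0.403 -1.852 -0.397
vertex 1.117 -2.989 -0.472
vertex 0.31 -0.822 -1.532
endloop
endfacet
facet normal -0.455 -0.705 -0.544
outer loop
vertex -1.941 2.517 1.782
vertex -2.338 2.923 1.588
vertex -1.804 2.726 1.397
endloop
endfacet
facet normal 0.839 -0.545 0.003
outer loop
vertex -1.941 2.517 1.782
vertex -1.804 2.726 1.397
vertex -1.066 3.87 2.826
endloop
endfacet
facet normal 0.839 -0.545 0.003
outer loop
vertex -1.066 3.87 2.826
vertex -1.804 2.726 1.397
vertex -0.929 4.079 2.44
endloop
endfacet
facet normal 0.457 0.704 0.543
outer loop
vertex -1.066 3.87 2.826
vertex -0.929 4.079 2.44
vertex -1.462 4.277 2.632
endloop
endfacet
facet normal -0.455 -0.705 -0.544
outer loop
vertex -1.804 2.726 1.397
vertex -2.338 2.923 1.588
vertex -1.98 3.051 1.123
endloop
endfacet
facet normal 0.804 -0.064 -0.592
outer loop
vertex -1.804 2.726 1.397
vertex -1.98 3.051 1.123
vertex -0.929 4.079 2.44
endloop
endfacet
facet normal 0.803 -0.062 -0.592
outer loop
vertex -0.929 4.079 2.44
vertex -1.98 3.051 1.123
vertex -1.105 4.404 2.167
endloop
endfacet
facet normal 0.457 0.704 0.543
outer loop
vertex -0.929 4.079 2.44
vertex -1.105 4.404 2.167
vertex -1.462 4.277 2.632
endloop
endfacet
facet normal -0.456 -0.704 -0.545
outer loop
vertex -1.98 3.051 1.123
vertex -2.338 2.923 1.588
vertex -2.365 3.301 1.122
endloop
endfacet
facet normal 0.298 0.455 -0.839
outer loop
vertex -1.98 3.051 1.123
vertex -2.365 3.301 1.122
vertex -1.105 4.404 2.167
endloop
endfacet
facet normal 0.298 0.455 -0.839
outer loop
vertex -1.105 4.404 2.167
vertex -2.365 3.301 1.122
vertex -1.49 4.654 2.166
endloop
endfacet
facet normal 0.456 0.705 0.543
outer loop
vertex -1.105 4.404 2.167
vertex -1.49 4.654 2.166
vertex -1.462 4.277 2.632
endloop
endfacet
facet normal -0.457 -0.704 -0.544
outer loop
vertex -2.365 3.301 1.122
vertex -2.338 2.923 1.588
vertex -2.734 3.33 1.394
endloop
endfacet
facet normal -0.383 0.707 -0.595
outer loop
vertex -2.365 3.301 1.122
vertex -2.734 3.33 1.394
vertex -1.49 4.654 2.166
endloop
endfacet
facet normal -0.383 0.707 -0.595
outer loop
vertex -1.49 4.654 2.166
vertex -2.734 3.33 1.394
vertex -1.859 4.683 2.438
endloop
endfacet
facet normal 0.456 0.705 0.543
outer loop
vertex -1.49 4.654 2.166
vertex -1.859 4.683 2.438
vertex -1.462 4.277 2.632
endloop
endfacet
facet normal -0.457 -0.704 -0.543
outer loop
vertex -2.734 3.33 1.394
vertex -2.338 2.923 1.588
vertex -2.871 3.121 1.78
endloop
endfacet
facet normal -0.839 0.545 -0.003
outer loop
vertex -2.734 3.33 1.394
vertex -2.871 3.121 1.78
vertex -1.859 4.683 2.438
endloop
endfacet
facet normal -0.839 0.545 -0.003
outer loop
vertex -1.859 4.683 2.438
vertex -2.871 3.121 1.78
vertex -1.996 4.474 2.823
endloop
endfacet
facet normal 0.455 0.705 0.544
outer loop
vertex -1.859 4.683 2.438
vertex -1.996 4.474 2.823
vertex -1.462 4.277 2.632
endloop
endfacet
facet normal -0.457 -0.704 -0.543
outer loop
vertex -2.871 3.121 1.78
vertex -2.338 2.923 1.588
vertex -2.695 2.796 2.053
endloop
endfacet
facet normal -0.803 0.063 0.592
outer loop
vertex -2.871 3.121 1.78
vertex -2.695 2.796 2.053
vertex -1.996 4.474 2.823
endloop
endfacet
facet normal -0.804 0.063 0.592
outer loop
vertex -1.996 4.474 2.823
vertex -2.695 2.796 2.053
vertex -1.82 4.149 3.097
endloop
endfacet
facet normal 0.455 0.705 0.544
outer loop
vertex -1.996 4.474 2.823
vertex -1.82 4.149 3.097
vertex -1.462 4.277 2.632
endloop
endfacet
facet normal -0.456 -0.705 -0.543
outer loop
vertex -2.695 2.796 2.053
vertex -2.338 2.923 1.588
vertex -2.31 2.546 2.054
endloop
endfacet
facet normal -0.298 -0.455 0.839
outer loop
vertex -2.695 2.796 2.053
vertex -2.31 2.546 2.054
vertex -1.82 4.149 3.097
endloop
endfacet
facet normal -0.298 -0.455 0.839
outer loop
vertex -1.82 4.149 3.097
vertex -2.31 2.546 2.054
vertex -1.435 3.899 3.098
endloop
endfacet
facet normal 0.456 0.704 0.545
outer loop
vertex -1.82 4.149 3.097
vertex -1.435 3.899 3.098
vertex -1.462 4.277 2.632
endloop
endfacet
facet normal -0.456 -0.705 -0.543
outer loop
vertex -2.31 2.546 2.054
vertex -2.338 2.923 1.588
vertex -1.941 2.517 1.782
endloop
endfacet
facet normal 0.383 -0.707 0.595
outer loop
vertex -2.31 2.546 2.054
vertex -1.941 2.517 1.782
vertex -1.435 3.899 3.098
endloop
endfacet
facet normal 0.383 -0.707 0.595
outer loop
vertex -1.435 3.899 3.098
vertex -1.941 2.517 1.782
vertex -1.066 3.87 2.826
endloop
endfacet
facet normal 0.457 0.704 0.544
outer loop
vertex -1.435 3.899 3.098
vertex -1.066 3.87 2.826
vertex -1.462 4.277 2.632
endloop
endfacet

endsolid
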